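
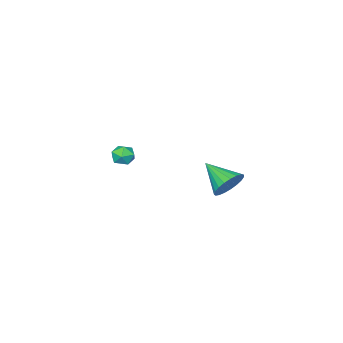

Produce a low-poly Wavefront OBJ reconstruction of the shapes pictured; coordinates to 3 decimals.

v 0.626 4.085 -1.114
v 1.175 3.785 -1.719
v 0.714 2.615 -0.306
v 1.402 3.931 -1.478
v 1.494 4.104 -1.174
v 1.437 4.273 -0.86
v 1.239 4.41 -0.589
v 0.936 4.491 -0.41
v 0.579 4.502 -0.352
v 0.23 4.44 -0.426
v -0.05 4.317 -0.619
v -0.213 4.154 -0.898
v -0.231 3.98 -1.214
v -0.101 3.823 -1.513
v 0.155 3.711 -1.743
v 0.493 3.665 -1.864
v 0.853 3.691 -1.856
v 0.901 -2.072 -1.706
v 1.238 -2.131 -2.273
v 0.982 -3.129 -1.547
v 1.319 -3.188 -2.114
v 1.595 -2.882 -1.596
v 1.545 -2.229 -1.694
v 0.675 -3.031 -2.126
v 0.625 -2.378 -2.224
v 1.099 -2.724 -2.533
v 1.667 -2.632 -2.205
v 0.553 -2.628 -1.615
v 1.121 -2.536 -1.287
f 2 1 4
f 2 4 3
f 4 1 5
f 4 5 3
f 5 1 6
f 5 6 3
f 6 1 7
f 6 7 3
f 7 1 8
f 7 8 3
f 8 1 9
f 8 9 3
f 9 1 10
f 9 10 3
f 10 1 11
f 10 11 3
f 11 1 12
f 11 12 3
f 12 1 13
f 12 13 3
f 13 1 14
f 13 14 3
f 14 1 15
f 14 15 3
f 15 1 16
f 15 16 3
f 16 1 17
f 16 17 3
f 17 1 2
f 17 2 3
f 18 29 23
f 18 23 19
f 18 19 25
f 18 25 28
f 18 28 29
f 19 23 27
f 23 29 22
f 29 28 20
f 28 25 24
f 25 19 26
f 21 27 22
f 21 22 20
f 21 20 24
f 21 24 26
f 21 26 27
f 22 27 23
f 20 22 29
f 24 20 28
f 26 24 25
f 27 26 19



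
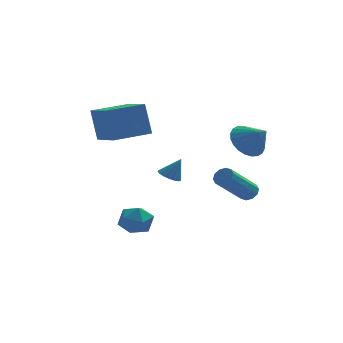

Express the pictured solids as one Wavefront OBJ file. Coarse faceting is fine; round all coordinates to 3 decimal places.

v -2.457 0.709 1.875
v -2.737 1.148 3.482
v -3.112 2.325 1.319
v -3.392 2.764 2.927
v -0.748 1.436 1.973
v -1.028 1.875 3.581
v -1.403 3.052 1.418
v -1.683 3.491 3.025
v 0.151 3.586 -1.527
v 0.552 3.185 -1.722
v 0.689 3.634 -0.513
v 0.667 3.438 -1.795
v 0.663 3.725 -1.806
v 0.542 3.98 -1.754
v 0.331 4.145 -1.65
v 0.079 4.181 -1.518
v -0.157 4.082 -1.388
v -0.322 3.868 -1.29
v -0.379 3.59 -1.246
v -0.315 3.311 -1.267
v -0.144 3.095 -1.348
v 0.094 2.991 -1.469
v 0.346 3.024 -1.604
v 3.183 -0.943 2.312
v 3.933 -0.814 1.778
v 3.897 -1.637 3.148
v 3.953 -0.527 1.999
v 3.856 -0.303 2.268
v 3.656 -0.177 2.543
v 3.384 -0.167 2.784
v 3.082 -0.276 2.952
v 2.795 -0.486 3.024
v 2.567 -0.766 2.986
v 2.432 -1.073 2.847
v 2.412 -1.36 2.626
v 2.509 -1.583 2.357
v 2.709 -1.709 2.081
v 2.981 -1.719 1.841
v 3.283 -1.61 1.672
v 3.57 -1.4 1.601
v 3.798 -1.12 1.638
v -2.079 0.333 -2.164
v -1.822 0.726 -2.899
v -1.278 -0.786 -2.481
v -1.021 -0.393 -3.216
v -0.76 -0.085 -2.442
v -1.255 0.606 -2.246
v -1.845 -0.666 -3.134
v -2.34 0.025 -2.938
v -1.677 0.108 -3.499
v -1.006 0.468 -3.071
v -2.094 -0.528 -2.309
v -1.423 -0.168 -1.881
v 3.305 -0.605 -0.855
v 3.65 -0.519 -0.49
v 2.44 -1.489 0.881
v 2.095 -1.575 0.515
v 3.45 -0.275 -0.494
v 2.24 -1.246 0.877
v 3.195 -0.158 -0.636
v 1.985 -1.128 0.734
v 2.981 -0.211 -0.862
v 1.771 -1.181 0.509
v 2.892 -0.414 -1.086
v 1.682 -1.385 0.285
v 2.96 -0.691 -1.221
v 1.75 -1.661 0.15
v 3.16 -0.934 -1.217
v 1.95 -1.905 0.154
v 3.415 -1.052 -1.074
v 2.205 -2.022 0.296
v 3.629 -0.999 -0.849
v 2.419 -1.969 0.522
v 3.718 -0.795 -0.625
v 2.508 -1.766 0.746
f 2 4 1
f 5 2 1
f 1 4 3
f 3 5 1
f 2 8 4
f 6 2 5
f 6 8 2
f 4 8 3
f 7 5 3
f 3 8 7
f 7 6 5
f 8 6 7
f 10 9 12
f 10 12 11
f 12 9 13
f 12 13 11
f 13 9 14
f 13 14 11
f 14 9 15
f 14 15 11
f 15 9 16
f 15 16 11
f 16 9 17
f 16 17 11
f 17 9 18
f 17 18 11
f 18 9 19
f 18 19 11
f 19 9 20
f 19 20 11
f 20 9 21
f 20 21 11
f 21 9 22
f 21 22 11
f 22 9 23
f 22 23 11
f 23 9 10
f 23 10 11
f 25 24 27
f 25 27 26
f 27 24 28
f 27 28 26
f 28 24 29
f 28 29 26
f 29 24 30
f 29 30 26
f 30 24 31
f 30 31 26
f 31 24 32
f 31 32 26
f 32 24 33
f 32 33 26
f 33 24 34
f 33 34 26
f 34 24 35
f 34 35 26
f 35 24 36
f 35 36 26
f 36 24 37
f 36 37 26
f 37 24 38
f 37 38 26
f 38 24 39
f 38 39 26
f 39 24 40
f 39 40 26
f 40 24 41
f 40 41 26
f 41 24 25
f 41 25 26
f 42 53 47
f 42 47 43
f 42 43 49
f 42 49 52
f 42 52 53
f 43 47 51
f 47 53 46
f 53 52 44
f 52 49 48
f 49 43 50
f 45 51 46
f 45 46 44
f 45 44 48
f 45 48 50
f 45 50 51
f 46 51 47
f 44 46 53
f 48 44 52
f 50 48 49
f 51 50 43
f 55 54 58
f 55 58 56
f 56 58 59
f 56 59 57
f 58 54 60
f 58 60 59
f 59 60 61
f 59 61 57
f 60 54 62
f 60 62 61
f 61 62 63
f 61 63 57
f 62 54 64
f 62 64 63
f 63 64 65
f 63 65 57
f 64 54 66
f 64 66 65
f 65 66 67
f 65 67 57
f 66 54 68
f 66 68 67
f 67 68 69
f 67 69 57
f 68 54 70
f 68 70 69
f 69 70 71
f 69 71 57
f 70 54 72
f 70 72 71
f 71 72 73
f 71 73 57
f 72 54 74
f 72 74 73
f 73 74 75
f 73 75 57
f 74 54 55
f 74 55 75
f 75 55 56
f 75 56 57



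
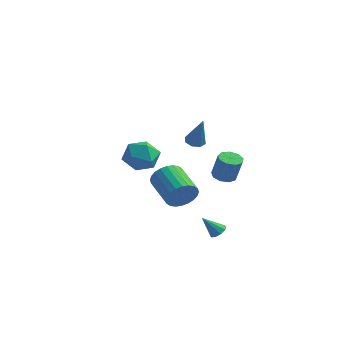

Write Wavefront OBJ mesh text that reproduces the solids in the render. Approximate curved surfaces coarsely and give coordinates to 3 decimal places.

v -4.361 3.439 -0.129
v -3.419 4.01 -0.516
v -3.301 1.91 0.196
v -2.359 2.481 -0.191
v -2.859 2.795 0.816
v -3.514 3.74 0.615
v -3.206 2.18 -0.935
v -3.861 3.125 -1.136
v -2.706 3.232 -1.014
v -2.491 3.612 0.068
v -4.229 2.308 -0.388
v -4.014 2.688 0.694
v 2.249 -1.779 0.076
v 2.764 -1.45 0.789
v 1.187 -0.472 1.478
v 0.671 -0.801 0.764
v 2.816 -1.189 0.537
v 1.239 -0.21 1.226
v 2.782 -1.018 0.215
v 1.204 -0.039 0.903
v 2.666 -0.962 -0.129
v 1.089 0.016 0.56
v 2.487 -1.031 -0.442
v 0.91 -0.053 0.247
v 2.271 -1.214 -0.675
v 0.694 -0.236 0.013
v 2.052 -1.483 -0.795
v 0.475 -0.505 -0.106
v 1.863 -1.797 -0.782
v 0.286 -0.819 -0.093
v 1.733 -2.108 -0.638
v 0.156 -1.13 0.051
v 1.681 -2.37 -0.386
v 0.104 -1.391 0.303
v 1.716 -2.541 -0.063
v 0.138 -1.562 0.625
v 1.831 -2.596 0.28
v 0.254 -1.618 0.969
v 2.01 -2.527 0.593
v 0.433 -1.549 1.282
v 2.226 -2.344 0.827
v 0.649 -1.366 1.515
v 2.445 -2.075 0.946
v 0.868 -1.097 1.635
v 2.634 -1.761 0.933
v 1.057 -0.783 1.622
v 1.348 3.989 -0.934
v 1.841 4.5 -1.054
v 2.325 4.381 0.435
v 1.832 3.871 0.554
v 1.42 4.705 -0.901
v 1.904 4.586 0.588
v 0.965 4.575 -0.763
v 1.45 4.456 0.725
v 0.69 4.171 -0.706
v 1.174 4.052 0.783
v 0.722 3.682 -0.755
v 1.206 3.563 0.733
v 1.047 3.337 -0.889
v 1.531 3.218 0.6
v 1.513 3.297 -1.043
v 1.997 3.178 0.445
v 1.902 3.581 -1.147
v 2.386 3.463 0.342
v 2.031 4.056 -1.151
v 2.515 3.938 0.337
v 0.185 2.87 1.867
v 0.654 2.597 1.609
v 0.935 2.45 3.673
v 0.729 3.045 1.682
v 0.485 3.389 1.863
v 0.066 3.43 2.047
v -0.283 3.142 2.125
v -0.358 2.695 2.052
v -0.115 2.35 1.871
v 0.304 2.31 1.687
v 4.105 -1.267 -2.223
v 4.489 -1.641 -2.154
v 3.435 -1.773 -1.217
v 4.567 -1.342 -1.952
v 4.429 -1.008 -1.877
v 4.139 -0.795 -1.963
v 3.834 -0.804 -2.171
v 3.656 -1.029 -2.403
v 3.688 -1.366 -2.551
v 3.916 -1.657 -2.545
v 4.232 -1.766 -2.388
f 1 12 6
f 1 6 2
f 1 2 8
f 1 8 11
f 1 11 12
f 2 6 10
f 6 12 5
f 12 11 3
f 11 8 7
f 8 2 9
f 4 10 5
f 4 5 3
f 4 3 7
f 4 7 9
f 4 9 10
f 5 10 6
f 3 5 12
f 7 3 11
f 9 7 8
f 10 9 2
f 14 13 17
f 14 17 15
f 15 17 18
f 15 18 16
f 17 13 19
f 17 19 18
f 18 19 20
f 18 20 16
f 19 13 21
f 19 21 20
f 20 21 22
f 20 22 16
f 21 13 23
f 21 23 22
f 22 23 24
f 22 24 16
f 23 13 25
f 23 25 24
f 24 25 26
f 24 26 16
f 25 13 27
f 25 27 26
f 26 27 28
f 26 28 16
f 27 13 29
f 27 29 28
f 28 29 30
f 28 30 16
f 29 13 31
f 29 31 30
f 30 31 32
f 30 32 16
f 31 13 33
f 31 33 32
f 32 33 34
f 32 34 16
f 33 13 35
f 33 35 34
f 34 35 36
f 34 36 16
f 35 13 37
f 35 37 36
f 36 37 38
f 36 38 16
f 37 13 39
f 37 39 38
f 38 39 40
f 38 40 16
f 39 13 41
f 39 41 40
f 40 41 42
f 40 42 16
f 41 13 43
f 41 43 42
f 42 43 44
f 42 44 16
f 43 13 45
f 43 45 44
f 44 45 46
f 44 46 16
f 45 13 14
f 45 14 46
f 46 14 15
f 46 15 16
f 48 47 51
f 48 51 49
f 49 51 52
f 49 52 50
f 51 47 53
f 51 53 52
f 52 53 54
f 52 54 50
f 53 47 55
f 53 55 54
f 54 55 56
f 54 56 50
f 55 47 57
f 55 57 56
f 56 57 58
f 56 58 50
f 57 47 59
f 57 59 58
f 58 59 60
f 58 60 50
f 59 47 61
f 59 61 60
f 60 61 62
f 60 62 50
f 61 47 63
f 61 63 62
f 62 63 64
f 62 64 50
f 63 47 65
f 63 65 64
f 64 65 66
f 64 66 50
f 65 47 48
f 65 48 66
f 66 48 49
f 66 49 50
f 68 67 70
f 68 70 69
f 70 67 71
f 70 71 69
f 71 67 72
f 71 72 69
f 72 67 73
f 72 73 69
f 73 67 74
f 73 74 69
f 74 67 75
f 74 75 69
f 75 67 76
f 75 76 69
f 76 67 68
f 76 68 69
f 78 77 80
f 78 80 79
f 80 77 81
f 80 81 79
f 81 77 82
f 81 82 79
f 82 77 83
f 82 83 79
f 83 77 84
f 83 84 79
f 84 77 85
f 84 85 79
f 85 77 86
f 85 86 79
f 86 77 87
f 86 87 79
f 87 77 78
f 87 78 79



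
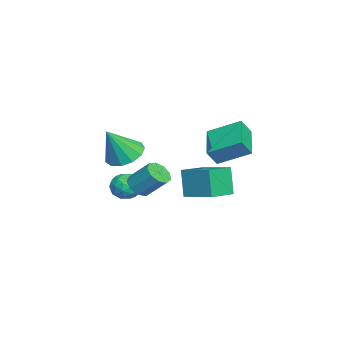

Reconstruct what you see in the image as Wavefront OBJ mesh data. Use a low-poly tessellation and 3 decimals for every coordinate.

v 2.097 -0.778 1.745
v 2.637 0.085 1.901
v 2.803 -1.522 3.415
v 2.121 0.166 2.155
v 1.598 -0.052 2.278
v 1.233 -0.501 2.233
v 1.143 -1.038 2.032
v 1.355 -1.493 1.74
v 1.803 -1.72 1.45
v 2.344 -1.649 1.253
v 2.807 -1.301 1.212
v 3.044 -0.787 1.34
v 2.981 -0.271 1.597
v -2.813 3.047 0.662
v -2.66 4.735 1.52
v -0.969 3.232 -0.033
v -0.815 4.92 0.825
v -2.445 2.58 1.515
v -2.291 4.268 2.373
v -0.6 2.765 0.82
v -0.447 4.453 1.678
v -0.199 -0.621 -2.112
v 0.19 -0.418 -1.383
v -0.67 -1.782 -1.537
v -0.281 -1.579 -0.808
v -0.951 -1.126 -1.073
v -0.661 -0.408 -1.429
v 0.181 -1.792 -1.491
v 0.471 -1.074 -1.847
v 0.425 -1.141 -0.999
v -0.275 -0.73 -0.74
v -0.205 -1.47 -2.18
v -0.905 -1.059 -1.921
v 0.036 -0.418 -1.798
v -0.516 -1.782 -1.122
v -0.911 -1.516 -1.278
v -0.682 -1.397 -0.849
v -0.463 -0.412 -1.825
v -0.235 -0.293 -1.396
v -0.905 -0.709 -1.214
v -0.245 -1.907 -1.524
v -0.017 -1.788 -1.095
v 0.202 -0.803 -2.071
v 0.431 -0.684 -1.642
v 0.425 -1.491 -1.706
v 0.403 -0.723 -1.143
v 0.127 -1.405 -0.806
v 0.398 -1.531 -1.207
v 0.569 -1.109 -1.416
v -0.008 -0.481 -0.992
v -0.284 -1.164 -0.654
v -0.679 -0.898 -0.81
v -0.508 -0.476 -1.019
v 0.13 -0.906 -0.766
v -0.196 -1.036 -2.266
v -0.472 -1.719 -1.928
v 0.028 -1.724 -1.901
v 0.199 -1.302 -2.11
v -0.607 -0.795 -2.114
v -0.883 -1.477 -1.777
v -1.049 -1.091 -1.504
v -0.878 -0.669 -1.713
v -0.61 -1.294 -2.154
v 4.15 2.225 0.017
v 3.663 2.047 1.488
v 2.991 3.102 -0.26
v 2.504 2.924 1.211
v 5.076 3.596 0.489
v 4.589 3.418 1.96
v 3.917 4.473 0.212
v 3.43 4.295 1.683
v 2.436 -0.084 -0.187
v 2.767 -0.591 0.201
v 3.075 0.416 1.256
v 2.744 0.924 0.867
v 3.089 -0.374 -0.101
v 3.397 0.634 0.953
v 3.106 -0.02 -0.443
v 3.414 0.987 0.611
v 2.809 0.304 -0.666
v 3.117 1.311 0.388
v 2.338 0.446 -0.665
v 2.645 1.453 0.39
v 1.912 0.341 -0.44
v 2.22 1.348 0.614
v 1.732 0.037 -0.097
v 2.04 1.044 0.957
v 1.881 -0.323 0.204
v 2.189 0.684 1.258
v 2.29 -0.572 0.322
v 2.598 0.436 1.376
f 2 1 4
f 2 4 3
f 4 1 5
f 4 5 3
f 5 1 6
f 5 6 3
f 6 1 7
f 6 7 3
f 7 1 8
f 7 8 3
f 8 1 9
f 8 9 3
f 9 1 10
f 9 10 3
f 10 1 11
f 10 11 3
f 11 1 12
f 11 12 3
f 12 1 13
f 12 13 3
f 13 1 2
f 13 2 3
f 15 17 14
f 18 15 14
f 14 17 16
f 16 18 14
f 15 21 17
f 19 15 18
f 19 21 15
f 17 21 16
f 20 18 16
f 16 21 20
f 20 19 18
f 21 19 20
f 22 59 38
f 59 33 62
f 38 62 27
f 59 62 38
f 22 38 34
f 38 27 39
f 34 39 23
f 38 39 34
f 22 34 43
f 34 23 44
f 43 44 29
f 34 44 43
f 22 43 55
f 43 29 58
f 55 58 32
f 43 58 55
f 22 55 59
f 55 32 63
f 59 63 33
f 55 63 59
f 23 39 50
f 39 27 53
f 50 53 31
f 39 53 50
f 27 62 40
f 62 33 61
f 40 61 26
f 62 61 40
f 33 63 60
f 63 32 56
f 60 56 24
f 63 56 60
f 32 58 57
f 58 29 45
f 57 45 28
f 58 45 57
f 29 44 49
f 44 23 46
f 49 46 30
f 44 46 49
f 25 51 37
f 51 31 52
f 37 52 26
f 51 52 37
f 25 37 35
f 37 26 36
f 35 36 24
f 37 36 35
f 25 35 42
f 35 24 41
f 42 41 28
f 35 41 42
f 25 42 47
f 42 28 48
f 47 48 30
f 42 48 47
f 25 47 51
f 47 30 54
f 51 54 31
f 47 54 51
f 26 52 40
f 52 31 53
f 40 53 27
f 52 53 40
f 24 36 60
f 36 26 61
f 60 61 33
f 36 61 60
f 28 41 57
f 41 24 56
f 57 56 32
f 41 56 57
f 30 48 49
f 48 28 45
f 49 45 29
f 48 45 49
f 31 54 50
f 54 30 46
f 50 46 23
f 54 46 50
f 65 67 64
f 68 65 64
f 64 67 66
f 66 68 64
f 65 71 67
f 69 65 68
f 69 71 65
f 67 71 66
f 70 68 66
f 66 71 70
f 70 69 68
f 71 69 70
f 73 72 76
f 73 76 74
f 74 76 77
f 74 77 75
f 76 72 78
f 76 78 77
f 77 78 79
f 77 79 75
f 78 72 80
f 78 80 79
f 79 80 81
f 79 81 75
f 80 72 82
f 80 82 81
f 81 82 83
f 81 83 75
f 82 72 84
f 82 84 83
f 83 84 85
f 83 85 75
f 84 72 86
f 84 86 85
f 85 86 87
f 85 87 75
f 86 72 88
f 86 88 87
f 87 88 89
f 87 89 75
f 88 72 90
f 88 90 89
f 89 90 91
f 89 91 75
f 90 72 73
f 90 73 91
f 91 73 74
f 91 74 75



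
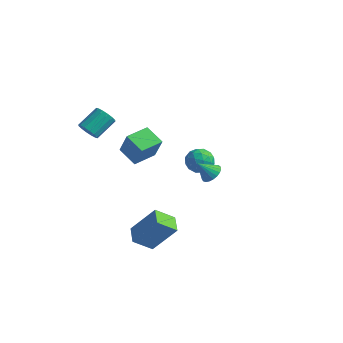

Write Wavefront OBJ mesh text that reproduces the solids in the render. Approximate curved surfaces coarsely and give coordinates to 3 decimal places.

v 0.502 -2.484 -5.05
v -0.183 -3.365 -4.205
v 1.657 -1.771 -3.37
v 0.972 -2.653 -2.525
v 1.308 -3.307 -5.255
v 0.623 -4.189 -4.41
v 2.463 -2.595 -3.575
v 1.778 -3.476 -2.73
v -0.132 3.388 -2.997
v 0.494 2.96 -2.485
v -1.154 3.14 -1.955
v -0.528 2.712 -1.443
v -0.472 3.616 -1.574
v 0.16 3.769 -2.218
v -0.82 2.331 -2.222
v -0.188 2.484 -2.866
v 0.069 2.307 -2.006
v 0.284 3.101 -1.606
v -0.944 2.999 -2.834
v -0.729 3.793 -2.434
v 0.27 3.196 -2.832
v -0.93 2.904 -1.608
v -0.898 3.435 -1.685
v -0.529 3.184 -1.384
v 0.074 3.671 -2.676
v 0.442 3.42 -2.375
v -0.125 3.805 -1.84
v -1.102 2.68 -2.065
v -0.734 2.429 -1.764
v -0.131 2.916 -3.056
v 0.238 2.665 -2.755
v -0.535 2.295 -2.6
v 0.389 2.561 -2.25
v -0.212 2.415 -1.637
v -0.383 2.191 -2.095
v -0.012 2.281 -2.474
v 0.515 3.027 -2.015
v -0.085 2.882 -1.402
v -0.052 3.413 -1.48
v 0.319 3.503 -1.858
v 0.265 2.644 -1.733
v -0.575 3.218 -3.038
v -1.175 3.073 -2.425
v -0.979 2.597 -2.582
v -0.608 2.687 -2.96
v -0.448 3.685 -2.803
v -1.049 3.539 -2.19
v -0.648 3.819 -1.966
v -0.277 3.909 -2.345
v -0.925 3.456 -2.707
v -3.485 -0.259 -0.819
v -2.791 -0.448 0.699
v -3.223 1.237 -0.752
v -2.529 1.048 0.767
v -2.251 -0.448 -1.407
v -1.557 -0.637 0.112
v -1.989 1.048 -1.339
v -1.295 0.859 0.179
v 4.008 -1.641 1.238
v 4.59 -1.912 1.431
v 3.472 -2.179 2.102
v 4.586 -1.674 1.577
v 4.482 -1.431 1.664
v 4.296 -1.224 1.677
v 4.06 -1.089 1.614
v 3.816 -1.05 1.487
v 3.604 -1.112 1.317
v 3.463 -1.267 1.133
v 3.416 -1.486 0.967
v 3.471 -1.731 0.848
v 3.62 -1.962 0.797
v 3.835 -2.137 0.822
v 4.08 -2.226 0.919
v 4.313 -2.214 1.071
v 4.494 -2.103 1.253
v -3.008 -3.475 2.624
v -2.771 -3.154 2.061
v -2.534 -1.904 2.874
v -2.772 -2.225 3.436
v -3.122 -3.089 2.063
v -2.885 -1.839 2.876
v -3.443 -3.128 2.216
v -3.206 -1.877 3.028
v -3.647 -3.259 2.477
v -3.41 -2.009 3.29
v -3.68 -3.449 2.778
v -3.443 -2.198 3.591
v -3.533 -3.645 3.038
v -3.296 -2.395 3.851
v -3.246 -3.796 3.186
v -3.009 -2.546 3.999
v -2.895 -3.861 3.184
v -2.658 -2.611 3.997
v -2.574 -3.823 3.032
v -2.337 -2.572 3.844
v -2.37 -3.691 2.77
v -2.133 -2.441 3.583
v -2.337 -3.502 2.469
v -2.1 -2.251 3.282
v -2.484 -3.305 2.209
v -2.247 -2.055 3.022
f 2 4 1
f 5 2 1
f 1 4 3
f 3 5 1
f 2 8 4
f 6 2 5
f 6 8 2
f 4 8 3
f 7 5 3
f 3 8 7
f 7 6 5
f 8 6 7
f 9 46 25
f 46 20 49
f 25 49 14
f 46 49 25
f 9 25 21
f 25 14 26
f 21 26 10
f 25 26 21
f 9 21 30
f 21 10 31
f 30 31 16
f 21 31 30
f 9 30 42
f 30 16 45
f 42 45 19
f 30 45 42
f 9 42 46
f 42 19 50
f 46 50 20
f 42 50 46
f 10 26 37
f 26 14 40
f 37 40 18
f 26 40 37
f 14 49 27
f 49 20 48
f 27 48 13
f 49 48 27
f 20 50 47
f 50 19 43
f 47 43 11
f 50 43 47
f 19 45 44
f 45 16 32
f 44 32 15
f 45 32 44
f 16 31 36
f 31 10 33
f 36 33 17
f 31 33 36
f 12 38 24
f 38 18 39
f 24 39 13
f 38 39 24
f 12 24 22
f 24 13 23
f 22 23 11
f 24 23 22
f 12 22 29
f 22 11 28
f 29 28 15
f 22 28 29
f 12 29 34
f 29 15 35
f 34 35 17
f 29 35 34
f 12 34 38
f 34 17 41
f 38 41 18
f 34 41 38
f 13 39 27
f 39 18 40
f 27 40 14
f 39 40 27
f 11 23 47
f 23 13 48
f 47 48 20
f 23 48 47
f 15 28 44
f 28 11 43
f 44 43 19
f 28 43 44
f 17 35 36
f 35 15 32
f 36 32 16
f 35 32 36
f 18 41 37
f 41 17 33
f 37 33 10
f 41 33 37
f 52 54 51
f 55 52 51
f 51 54 53
f 53 55 51
f 52 58 54
f 56 52 55
f 56 58 52
f 54 58 53
f 57 55 53
f 53 58 57
f 57 56 55
f 58 56 57
f 60 59 62
f 60 62 61
f 62 59 63
f 62 63 61
f 63 59 64
f 63 64 61
f 64 59 65
f 64 65 61
f 65 59 66
f 65 66 61
f 66 59 67
f 66 67 61
f 67 59 68
f 67 68 61
f 68 59 69
f 68 69 61
f 69 59 70
f 69 70 61
f 70 59 71
f 70 71 61
f 71 59 72
f 71 72 61
f 72 59 73
f 72 73 61
f 73 59 74
f 73 74 61
f 74 59 75
f 74 75 61
f 75 59 60
f 75 60 61
f 77 76 80
f 77 80 78
f 78 80 81
f 78 81 79
f 80 76 82
f 80 82 81
f 81 82 83
f 81 83 79
f 82 76 84
f 82 84 83
f 83 84 85
f 83 85 79
f 84 76 86
f 84 86 85
f 85 86 87
f 85 87 79
f 86 76 88
f 86 88 87
f 87 88 89
f 87 89 79
f 88 76 90
f 88 90 89
f 89 90 91
f 89 91 79
f 90 76 92
f 90 92 91
f 91 92 93
f 91 93 79
f 92 76 94
f 92 94 93
f 93 94 95
f 93 95 79
f 94 76 96
f 94 96 95
f 95 96 97
f 95 97 79
f 96 76 98
f 96 98 97
f 97 98 99
f 97 99 79
f 98 76 100
f 98 100 99
f 99 100 101
f 99 101 79
f 100 76 77
f 100 77 101
f 101 77 78
f 101 78 79



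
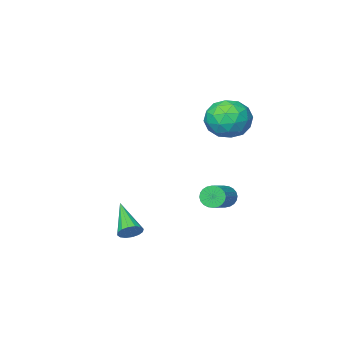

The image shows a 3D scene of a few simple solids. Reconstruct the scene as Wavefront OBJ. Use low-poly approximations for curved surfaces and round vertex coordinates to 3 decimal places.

v -1.673 4.129 2.255
v -1.297 3.507 3.086
v -3.123 3.093 2.134
v -2.747 2.471 2.965
v -3.082 3.505 3.157
v -2.186 4.146 3.232
v -2.234 2.454 1.988
v -1.338 3.095 2.063
v -1.644 2.472 2.922
v -2.169 3.122 3.644
v -2.251 3.478 1.576
v -2.776 4.128 2.298
v -1.358 3.909 2.681
v -3.062 2.691 2.539
v -3.259 3.299 2.652
v -3.039 2.933 3.14
v -1.88 4.284 2.767
v -1.66 3.919 3.255
v -2.709 3.918 3.297
v -2.76 2.681 1.965
v -2.54 2.316 2.453
v -1.381 3.667 2.08
v -1.161 3.301 2.568
v -1.711 2.682 1.923
v -1.341 2.935 3.073
v -2.193 2.326 3.002
v -1.891 2.316 2.428
v -1.365 2.693 2.472
v -1.649 3.317 3.498
v -2.502 2.708 3.427
v -2.699 3.316 3.539
v -2.172 3.692 3.583
v -1.853 2.709 3.401
v -1.918 3.892 1.793
v -2.771 3.283 1.722
v -2.248 2.908 1.637
v -1.721 3.284 1.681
v -2.227 4.274 2.218
v -3.079 3.665 2.147
v -3.055 3.907 2.748
v -2.529 4.284 2.792
v -2.567 3.891 1.819
v -2.999 1.876 -2.74
v -2.659 1.706 -3.218
v -1.582 2.395 -2.698
v -1.921 2.564 -2.22
v -2.752 1.91 -3.297
v -1.675 2.599 -2.777
v -2.882 2.11 -3.291
v -1.805 2.798 -2.771
v -3.03 2.273 -3.201
v -1.953 2.962 -2.682
v -3.173 2.376 -3.042
v -2.096 3.065 -2.522
v -3.29 2.403 -2.836
v -2.213 3.092 -2.316
v -3.362 2.35 -2.615
v -2.285 3.038 -2.096
v -3.379 2.224 -2.414
v -2.302 2.913 -1.894
v -3.338 2.045 -2.262
v -2.261 2.734 -1.742
v -3.245 1.841 -2.183
v -2.168 2.53 -1.663
v -3.115 1.642 -2.189
v -2.038 2.33 -1.669
v -2.967 1.478 -2.278
v -1.89 2.167 -1.759
v -2.824 1.375 -2.438
v -1.747 2.064 -1.918
v -2.707 1.348 -2.644
v -1.63 2.037 -2.124
v -2.635 1.402 -2.864
v -1.558 2.09 -2.345
v -2.618 1.527 -3.066
v -1.541 2.216 -2.546
v 3.109 4.145 -2.421
v 3.35 4.387 -1.977
v 2.731 2.675 -1.419
v 3.071 4.467 -1.964
v 2.803 4.461 -2.074
v 2.617 4.37 -2.277
v 2.563 4.22 -2.519
v 2.655 4.049 -2.734
v 2.869 3.904 -2.866
v 3.147 3.824 -2.878
v 3.415 3.83 -2.769
v 3.601 3.92 -2.566
v 3.656 4.071 -2.324
v 3.564 4.242 -2.109
f 1 38 17
f 38 12 41
f 17 41 6
f 38 41 17
f 1 17 13
f 17 6 18
f 13 18 2
f 17 18 13
f 1 13 22
f 13 2 23
f 22 23 8
f 13 23 22
f 1 22 34
f 22 8 37
f 34 37 11
f 22 37 34
f 1 34 38
f 34 11 42
f 38 42 12
f 34 42 38
f 2 18 29
f 18 6 32
f 29 32 10
f 18 32 29
f 6 41 19
f 41 12 40
f 19 40 5
f 41 40 19
f 12 42 39
f 42 11 35
f 39 35 3
f 42 35 39
f 11 37 36
f 37 8 24
f 36 24 7
f 37 24 36
f 8 23 28
f 23 2 25
f 28 25 9
f 23 25 28
f 4 30 16
f 30 10 31
f 16 31 5
f 30 31 16
f 4 16 14
f 16 5 15
f 14 15 3
f 16 15 14
f 4 14 21
f 14 3 20
f 21 20 7
f 14 20 21
f 4 21 26
f 21 7 27
f 26 27 9
f 21 27 26
f 4 26 30
f 26 9 33
f 30 33 10
f 26 33 30
f 5 31 19
f 31 10 32
f 19 32 6
f 31 32 19
f 3 15 39
f 15 5 40
f 39 40 12
f 15 40 39
f 7 20 36
f 20 3 35
f 36 35 11
f 20 35 36
f 9 27 28
f 27 7 24
f 28 24 8
f 27 24 28
f 10 33 29
f 33 9 25
f 29 25 2
f 33 25 29
f 44 43 47
f 44 47 45
f 45 47 48
f 45 48 46
f 47 43 49
f 47 49 48
f 48 49 50
f 48 50 46
f 49 43 51
f 49 51 50
f 50 51 52
f 50 52 46
f 51 43 53
f 51 53 52
f 52 53 54
f 52 54 46
f 53 43 55
f 53 55 54
f 54 55 56
f 54 56 46
f 55 43 57
f 55 57 56
f 56 57 58
f 56 58 46
f 57 43 59
f 57 59 58
f 58 59 60
f 58 60 46
f 59 43 61
f 59 61 60
f 60 61 62
f 60 62 46
f 61 43 63
f 61 63 62
f 62 63 64
f 62 64 46
f 63 43 65
f 63 65 64
f 64 65 66
f 64 66 46
f 65 43 67
f 65 67 66
f 66 67 68
f 66 68 46
f 67 43 69
f 67 69 68
f 68 69 70
f 68 70 46
f 69 43 71
f 69 71 70
f 70 71 72
f 70 72 46
f 71 43 73
f 71 73 72
f 72 73 74
f 72 74 46
f 73 43 75
f 73 75 74
f 74 75 76
f 74 76 46
f 75 43 44
f 75 44 76
f 76 44 45
f 76 45 46
f 78 77 80
f 78 80 79
f 80 77 81
f 80 81 79
f 81 77 82
f 81 82 79
f 82 77 83
f 82 83 79
f 83 77 84
f 83 84 79
f 84 77 85
f 84 85 79
f 85 77 86
f 85 86 79
f 86 77 87
f 86 87 79
f 87 77 88
f 87 88 79
f 88 77 89
f 88 89 79
f 89 77 90
f 89 90 79
f 90 77 78
f 90 78 79



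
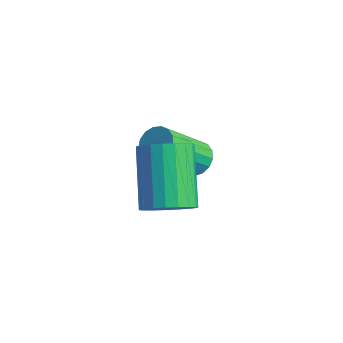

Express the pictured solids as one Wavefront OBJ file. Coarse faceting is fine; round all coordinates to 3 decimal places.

v -1.155 -3.883 3.028
v -0.721 -4.034 3.542
v -1.65 -3.088 4.606
v -2.085 -2.937 4.092
v -0.603 -3.796 3.433
v -1.533 -2.85 4.497
v -0.582 -3.573 3.254
v -1.511 -2.627 4.318
v -0.659 -3.404 3.036
v -1.588 -2.458 4.099
v -0.822 -3.317 2.816
v -1.752 -2.371 3.88
v -1.043 -3.328 2.633
v -1.972 -2.382 3.697
v -1.283 -3.436 2.519
v -2.212 -2.49 3.582
v -1.501 -3.62 2.492
v -2.431 -2.674 3.556
v -1.659 -3.85 2.558
v -2.589 -2.904 3.622
v -1.731 -4.086 2.706
v -2.66 -3.14 3.769
v -1.702 -4.286 2.909
v -2.632 -3.34 3.972
v -1.579 -4.417 3.133
v -2.509 -3.471 4.196
v -1.383 -4.456 3.338
v -2.313 -3.51 4.402
v -1.147 -4.395 3.491
v -2.077 -3.449 4.554
v -0.913 -4.246 3.563
v -1.843 -3.3 4.626
v -2.903 -0.85 1.326
v -2.625 -1.214 1.081
v -2.958 -2.335 2.369
v -3.237 -1.97 2.614
v -2.458 -1.098 1.224
v -2.791 -2.219 2.513
v -2.393 -0.926 1.391
v -2.726 -2.047 2.68
v -2.445 -0.736 1.543
v -2.778 -1.856 2.832
v -2.602 -0.572 1.646
v -2.935 -1.692 2.934
v -2.828 -0.471 1.674
v -3.161 -1.592 2.963
v -3.071 -0.458 1.623
v -3.404 -1.578 2.912
v -3.276 -0.534 1.504
v -3.609 -1.655 2.793
v -3.395 -0.682 1.344
v -3.729 -1.803 2.633
v -3.402 -0.869 1.18
v -3.735 -1.99 2.468
v -3.295 -1.051 1.049
v -3.628 -2.172 2.338
v -3.098 -1.188 0.982
v -3.431 -2.308 2.27
v -2.856 -1.246 0.993
v -3.189 -2.367 2.281
f 2 1 5
f 2 5 3
f 3 5 6
f 3 6 4
f 5 1 7
f 5 7 6
f 6 7 8
f 6 8 4
f 7 1 9
f 7 9 8
f 8 9 10
f 8 10 4
f 9 1 11
f 9 11 10
f 10 11 12
f 10 12 4
f 11 1 13
f 11 13 12
f 12 13 14
f 12 14 4
f 13 1 15
f 13 15 14
f 14 15 16
f 14 16 4
f 15 1 17
f 15 17 16
f 16 17 18
f 16 18 4
f 17 1 19
f 17 19 18
f 18 19 20
f 18 20 4
f 19 1 21
f 19 21 20
f 20 21 22
f 20 22 4
f 21 1 23
f 21 23 22
f 22 23 24
f 22 24 4
f 23 1 25
f 23 25 24
f 24 25 26
f 24 26 4
f 25 1 27
f 25 27 26
f 26 27 28
f 26 28 4
f 27 1 29
f 27 29 28
f 28 29 30
f 28 30 4
f 29 1 31
f 29 31 30
f 30 31 32
f 30 32 4
f 31 1 2
f 31 2 32
f 32 2 3
f 32 3 4
f 34 33 37
f 34 37 35
f 35 37 38
f 35 38 36
f 37 33 39
f 37 39 38
f 38 39 40
f 38 40 36
f 39 33 41
f 39 41 40
f 40 41 42
f 40 42 36
f 41 33 43
f 41 43 42
f 42 43 44
f 42 44 36
f 43 33 45
f 43 45 44
f 44 45 46
f 44 46 36
f 45 33 47
f 45 47 46
f 46 47 48
f 46 48 36
f 47 33 49
f 47 49 48
f 48 49 50
f 48 50 36
f 49 33 51
f 49 51 50
f 50 51 52
f 50 52 36
f 51 33 53
f 51 53 52
f 52 53 54
f 52 54 36
f 53 33 55
f 53 55 54
f 54 55 56
f 54 56 36
f 55 33 57
f 55 57 56
f 56 57 58
f 56 58 36
f 57 33 59
f 57 59 58
f 58 59 60
f 58 60 36
f 59 33 34
f 59 34 60
f 60 34 35
f 60 35 36



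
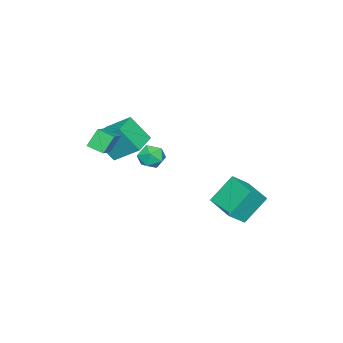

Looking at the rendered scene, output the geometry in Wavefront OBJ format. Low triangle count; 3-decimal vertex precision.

v 2.126 -2.401 1.378
v 1.538 -2.088 2.411
v 2.017 -1.459 1.03
v 1.428 -1.146 2.063
v 3.372 -2.034 1.977
v 2.783 -1.721 3.01
v 3.262 -1.092 1.629
v 2.674 -0.779 2.662
v -3.589 -1.598 -2.453
v -3.047 -2.279 -2.736
v -4.633 -2.581 -2.084
v -4.091 -3.262 -2.367
v -3.873 -2.786 -1.617
v -3.229 -2.178 -1.845
v -4.451 -2.682 -2.975
v -3.807 -2.074 -3.203
v -3.581 -2.949 -3.058
v -3.223 -3.013 -2.219
v -4.457 -1.847 -2.601
v -4.099 -1.911 -1.762
v -3.709 3.764 -2.721
v -2.814 3.261 -1.876
v -2.609 5.5 -2.854
v -1.713 4.997 -2.009
v -2.667 2.983 -4.291
v -1.771 2.48 -3.446
v -1.566 4.719 -4.424
v -0.671 4.216 -3.579
v -1.031 -2.392 -0.363
v -0.71 -3.463 1.098
v -1.125 -0.839 0.796
v -0.803 -1.91 2.257
v 0.503 -2.17 -0.537
v 0.825 -3.241 0.924
v 0.41 -0.617 0.622
v 0.731 -1.688 2.083
f 2 4 1
f 5 2 1
f 1 4 3
f 3 5 1
f 2 8 4
f 6 2 5
f 6 8 2
f 4 8 3
f 7 5 3
f 3 8 7
f 7 6 5
f 8 6 7
f 9 20 14
f 9 14 10
f 9 10 16
f 9 16 19
f 9 19 20
f 10 14 18
f 14 20 13
f 20 19 11
f 19 16 15
f 16 10 17
f 12 18 13
f 12 13 11
f 12 11 15
f 12 15 17
f 12 17 18
f 13 18 14
f 11 13 20
f 15 11 19
f 17 15 16
f 18 17 10
f 22 24 21
f 25 22 21
f 21 24 23
f 23 25 21
f 22 28 24
f 26 22 25
f 26 28 22
f 24 28 23
f 27 25 23
f 23 28 27
f 27 26 25
f 28 26 27
f 30 32 29
f 33 30 29
f 29 32 31
f 31 33 29
f 30 36 32
f 34 30 33
f 34 36 30
f 32 36 31
f 35 33 31
f 31 36 35
f 35 34 33
f 36 34 35



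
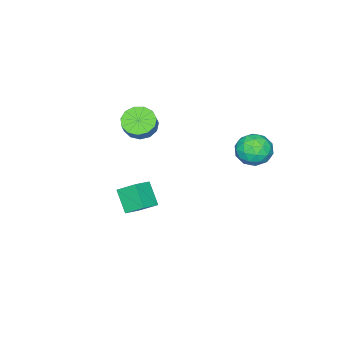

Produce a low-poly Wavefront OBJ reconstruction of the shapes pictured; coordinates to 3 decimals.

v 3.189 -1.102 -4.483
v 2.636 -2.165 -3.249
v 2.871 0.045 -3.638
v 2.318 -1.018 -2.404
v 4.442 -1.142 -3.956
v 3.889 -2.205 -2.722
v 4.124 0.005 -3.111
v 3.571 -1.058 -1.877
v -0.757 -4.041 -0.524
v 0.068 -4.668 -0.862
v 0.662 -4.366 0.026
v -0.163 -3.739 0.364
v 0.159 -4.114 -1.111
v 0.752 -3.812 -0.223
v -0.041 -3.537 -1.174
v 0.552 -3.235 -0.286
v -0.469 -3.12 -1.03
v 0.125 -2.818 -0.142
v -0.987 -2.995 -0.726
v -0.394 -2.693 0.162
v -1.433 -3.203 -0.358
v -0.839 -2.9 0.53
v -1.664 -3.676 -0.042
v -1.07 -3.374 0.846
v -1.607 -4.266 0.12
v -1.013 -3.963 1.008
v -1.28 -4.784 0.079
v -0.686 -4.481 0.966
v -0.787 -5.066 -0.155
v -0.193 -4.764 0.733
v -0.284 -5.023 -0.505
v 0.309 -4.721 0.383
v -0.905 3.947 1
v -0.491 3.374 0.018
v -2.729 3.826 0.302
v -2.315 3.253 -0.68
v -2.29 2.703 0.397
v -1.162 2.778 0.828
v -2.058 4.422 -0.508
v -0.93 4.497 -0.077
v -1.204 3.668 -0.914
v -1.347 2.606 -0.354
v -1.873 4.594 0.674
v -2.016 3.532 1.234
v -0.538 3.671 0.57
v -2.682 3.529 -0.25
v -2.667 3.205 0.382
v -2.424 2.869 -0.194
v -0.933 3.321 1.046
v -0.689 2.984 0.469
v -1.746 2.59 0.692
v -2.531 4.216 -0.149
v -2.287 3.879 -0.726
v -0.796 4.331 0.514
v -0.553 3.995 -0.062
v -1.474 4.61 -0.372
v -0.714 3.507 -0.554
v -1.786 3.436 -0.965
v -1.634 4.123 -0.864
v -0.972 4.167 -0.61
v -0.798 2.883 -0.226
v -1.87 2.812 -0.636
v -1.855 2.488 -0.003
v -1.192 2.532 0.25
v -1.217 3.056 -0.773
v -1.35 4.388 0.956
v -2.422 4.317 0.546
v -2.028 4.668 0.07
v -1.365 4.712 0.323
v -1.434 3.764 1.285
v -2.506 3.693 0.874
v -2.248 3.033 0.93
v -1.586 3.077 1.184
v -2.003 4.144 1.093
f 2 4 1
f 5 2 1
f 1 4 3
f 3 5 1
f 2 8 4
f 6 2 5
f 6 8 2
f 4 8 3
f 7 5 3
f 3 8 7
f 7 6 5
f 8 6 7
f 10 9 13
f 10 13 11
f 11 13 14
f 11 14 12
f 13 9 15
f 13 15 14
f 14 15 16
f 14 16 12
f 15 9 17
f 15 17 16
f 16 17 18
f 16 18 12
f 17 9 19
f 17 19 18
f 18 19 20
f 18 20 12
f 19 9 21
f 19 21 20
f 20 21 22
f 20 22 12
f 21 9 23
f 21 23 22
f 22 23 24
f 22 24 12
f 23 9 25
f 23 25 24
f 24 25 26
f 24 26 12
f 25 9 27
f 25 27 26
f 26 27 28
f 26 28 12
f 27 9 29
f 27 29 28
f 28 29 30
f 28 30 12
f 29 9 31
f 29 31 30
f 30 31 32
f 30 32 12
f 31 9 10
f 31 10 32
f 32 10 11
f 32 11 12
f 33 70 49
f 70 44 73
f 49 73 38
f 70 73 49
f 33 49 45
f 49 38 50
f 45 50 34
f 49 50 45
f 33 45 54
f 45 34 55
f 54 55 40
f 45 55 54
f 33 54 66
f 54 40 69
f 66 69 43
f 54 69 66
f 33 66 70
f 66 43 74
f 70 74 44
f 66 74 70
f 34 50 61
f 50 38 64
f 61 64 42
f 50 64 61
f 38 73 51
f 73 44 72
f 51 72 37
f 73 72 51
f 44 74 71
f 74 43 67
f 71 67 35
f 74 67 71
f 43 69 68
f 69 40 56
f 68 56 39
f 69 56 68
f 40 55 60
f 55 34 57
f 60 57 41
f 55 57 60
f 36 62 48
f 62 42 63
f 48 63 37
f 62 63 48
f 36 48 46
f 48 37 47
f 46 47 35
f 48 47 46
f 36 46 53
f 46 35 52
f 53 52 39
f 46 52 53
f 36 53 58
f 53 39 59
f 58 59 41
f 53 59 58
f 36 58 62
f 58 41 65
f 62 65 42
f 58 65 62
f 37 63 51
f 63 42 64
f 51 64 38
f 63 64 51
f 35 47 71
f 47 37 72
f 71 72 44
f 47 72 71
f 39 52 68
f 52 35 67
f 68 67 43
f 52 67 68
f 41 59 60
f 59 39 56
f 60 56 40
f 59 56 60
f 42 65 61
f 65 41 57
f 61 57 34
f 65 57 61



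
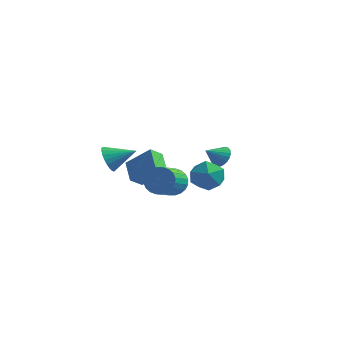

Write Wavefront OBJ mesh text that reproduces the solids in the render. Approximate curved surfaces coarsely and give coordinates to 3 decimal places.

v -2.594 -3.458 1.682
v -2.139 -3.944 1.153
v -1.286 -2.902 2.298
v -2.172 -3.667 0.974
v -2.27 -3.358 0.902
v -2.417 -3.065 0.95
v -2.591 -2.831 1.108
v -2.766 -2.693 1.354
v -2.914 -2.672 1.65
v -3.014 -2.77 1.951
v -3.05 -2.973 2.21
v -3.016 -3.25 2.389
v -2.919 -3.559 2.461
v -2.772 -3.852 2.414
v -2.597 -4.086 2.255
v -2.423 -4.224 2.009
v -2.274 -4.245 1.713
v -2.175 -4.147 1.413
v 0.433 3.937 -0.75
v 0.891 4.09 -0.176
v -0.173 3.203 -0.07
v 0.669 4.306 -0.141
v 0.406 4.458 -0.212
v 0.148 4.52 -0.375
v -0.061 4.481 -0.603
v -0.185 4.348 -0.857
v -0.201 4.144 -1.092
v -0.108 3.904 -1.268
v 0.078 3.67 -1.355
v 0.326 3.482 -1.336
v 0.593 3.372 -1.217
v 0.832 3.361 -1.017
v 1.002 3.448 -0.771
v 1.073 3.621 -0.521
v 1.034 3.848 -0.311
v 1.585 -2.064 1.412
v 2.49 -1.534 1.489
v 2.41 -3.366 0.691
v 3.315 -2.836 0.768
v 2.838 -3.193 1.635
v 2.329 -2.388 2.081
v 2.571 -2.512 0.099
v 2.062 -1.707 0.545
v 3.099 -1.811 0.678
v 3.265 -2.232 1.627
v 1.635 -2.668 0.553
v 1.801 -3.089 1.502
v 0.403 -2.205 0.105
v 1.026 -1.932 0.663
v 1 -3.401 1.413
v 0.377 -3.675 0.855
v 0.741 -1.841 0.831
v 0.714 -3.31 1.581
v 0.404 -1.805 0.889
v 0.378 -3.274 1.639
v 0.068 -1.831 0.827
v 0.041 -3.3 1.577
v -0.218 -1.913 0.655
v -0.245 -3.382 1.405
v -0.409 -2.04 0.4
v -0.436 -3.509 1.15
v -0.477 -2.192 0.099
v -0.503 -3.661 0.85
v -0.41 -2.346 -0.2
v -0.437 -3.816 0.55
v -0.22 -2.479 -0.453
v -0.246 -3.948 0.297
v 0.066 -2.57 -0.621
v 0.039 -4.039 0.129
v 0.402 -2.606 -0.679
v 0.376 -4.075 0.071
v 0.739 -2.58 -0.617
v 0.712 -4.049 0.133
v 1.025 -2.498 -0.445
v 0.998 -3.967 0.305
v 1.216 -2.371 -0.19
v 1.189 -3.84 0.56
v 1.283 -2.219 0.11
v 1.257 -3.688 0.861
v 1.217 -2.064 0.41
v 1.19 -3.534 1.16
v -3.102 1.451 -2.513
v -3.49 0.772 -1.939
v -3.893 2.498 -1.808
v -4.281 1.819 -1.234
v -1.719 1.681 -1.306
v -2.107 1.002 -0.732
v -2.51 2.728 -0.601
v -2.898 2.049 -0.027
f 2 1 4
f 2 4 3
f 4 1 5
f 4 5 3
f 5 1 6
f 5 6 3
f 6 1 7
f 6 7 3
f 7 1 8
f 7 8 3
f 8 1 9
f 8 9 3
f 9 1 10
f 9 10 3
f 10 1 11
f 10 11 3
f 11 1 12
f 11 12 3
f 12 1 13
f 12 13 3
f 13 1 14
f 13 14 3
f 14 1 15
f 14 15 3
f 15 1 16
f 15 16 3
f 16 1 17
f 16 17 3
f 17 1 18
f 17 18 3
f 18 1 2
f 18 2 3
f 20 19 22
f 20 22 21
f 22 19 23
f 22 23 21
f 23 19 24
f 23 24 21
f 24 19 25
f 24 25 21
f 25 19 26
f 25 26 21
f 26 19 27
f 26 27 21
f 27 19 28
f 27 28 21
f 28 19 29
f 28 29 21
f 29 19 30
f 29 30 21
f 30 19 31
f 30 31 21
f 31 19 32
f 31 32 21
f 32 19 33
f 32 33 21
f 33 19 34
f 33 34 21
f 34 19 35
f 34 35 21
f 35 19 20
f 35 20 21
f 36 47 41
f 36 41 37
f 36 37 43
f 36 43 46
f 36 46 47
f 37 41 45
f 41 47 40
f 47 46 38
f 46 43 42
f 43 37 44
f 39 45 40
f 39 40 38
f 39 38 42
f 39 42 44
f 39 44 45
f 40 45 41
f 38 40 47
f 42 38 46
f 44 42 43
f 45 44 37
f 49 48 52
f 49 52 50
f 50 52 53
f 50 53 51
f 52 48 54
f 52 54 53
f 53 54 55
f 53 55 51
f 54 48 56
f 54 56 55
f 55 56 57
f 55 57 51
f 56 48 58
f 56 58 57
f 57 58 59
f 57 59 51
f 58 48 60
f 58 60 59
f 59 60 61
f 59 61 51
f 60 48 62
f 60 62 61
f 61 62 63
f 61 63 51
f 62 48 64
f 62 64 63
f 63 64 65
f 63 65 51
f 64 48 66
f 64 66 65
f 65 66 67
f 65 67 51
f 66 48 68
f 66 68 67
f 67 68 69
f 67 69 51
f 68 48 70
f 68 70 69
f 69 70 71
f 69 71 51
f 70 48 72
f 70 72 71
f 71 72 73
f 71 73 51
f 72 48 74
f 72 74 73
f 73 74 75
f 73 75 51
f 74 48 76
f 74 76 75
f 75 76 77
f 75 77 51
f 76 48 78
f 76 78 77
f 77 78 79
f 77 79 51
f 78 48 80
f 78 80 79
f 79 80 81
f 79 81 51
f 80 48 49
f 80 49 81
f 81 49 50
f 81 50 51
f 83 85 82
f 86 83 82
f 82 85 84
f 84 86 82
f 83 89 85
f 87 83 86
f 87 89 83
f 85 89 84
f 88 86 84
f 84 89 88
f 88 87 86
f 89 87 88



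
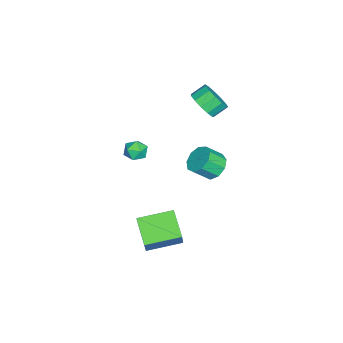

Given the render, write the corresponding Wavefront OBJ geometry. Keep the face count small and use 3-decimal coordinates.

v 2.792 -0.953 -4.91
v 1.453 -1.778 -3.993
v 1.876 0.907 -4.573
v 0.537 0.082 -3.657
v 3.663 -0.782 -3.483
v 2.324 -1.607 -2.567
v 2.747 1.078 -3.147
v 1.408 0.253 -2.23
v -3.955 1.233 -2.954
v -3.131 1.188 -3.424
v -2.66 0.323 -2.515
v -3.485 0.367 -2.046
v -3.109 1.664 -2.982
v -2.639 0.799 -2.073
v -3.484 1.938 -2.527
v -3.013 1.073 -1.618
v -4.079 1.882 -2.272
v -3.608 1.017 -1.363
v -4.616 1.522 -2.336
v -4.146 0.657 -1.428
v -4.844 1.027 -2.69
v -4.374 0.162 -1.781
v -4.656 0.628 -3.167
v -4.186 -0.237 -2.258
v -4.14 0.512 -3.545
v -3.67 -0.353 -2.636
v -3.538 0.733 -3.646
v -3.067 -0.132 -2.737
v 1.618 -1.133 3.256
v 2.32 -1.312 3.383
v 1.48 -2.128 2.617
v 2.182 -2.307 2.744
v 1.693 -2.32 3.294
v 1.779 -1.705 3.689
v 2.021 -1.735 2.311
v 2.107 -1.12 2.706
v 2.57 -1.684 2.799
v 2.367 -2.046 3.407
v 1.433 -1.394 2.593
v 1.23 -1.756 3.201
v -3.322 0.611 2.95
v -2.817 0.325 3.752
v -3.353 1.003 4.332
v -3.858 1.289 3.53
v -2.528 0.747 3.527
v -3.065 1.424 4.106
v -2.492 1.125 3.118
v -3.028 1.802 3.698
v -2.719 1.34 2.656
v -3.256 2.017 3.236
v -3.138 1.324 2.288
v -3.674 2.001 2.867
v -3.615 1.082 2.13
v -4.151 1.759 2.709
v -3.999 0.69 2.232
v -4.535 1.367 2.812
v -4.168 0.274 2.562
v -4.704 0.951 3.142
v -4.068 -0.036 3.016
v -4.604 0.641 3.595
v -3.732 -0.139 3.449
v -4.268 0.538 4.028
v -3.265 -0.005 3.723
v -3.801 0.672 4.302
f 2 4 1
f 5 2 1
f 1 4 3
f 3 5 1
f 2 8 4
f 6 2 5
f 6 8 2
f 4 8 3
f 7 5 3
f 3 8 7
f 7 6 5
f 8 6 7
f 10 9 13
f 10 13 11
f 11 13 14
f 11 14 12
f 13 9 15
f 13 15 14
f 14 15 16
f 14 16 12
f 15 9 17
f 15 17 16
f 16 17 18
f 16 18 12
f 17 9 19
f 17 19 18
f 18 19 20
f 18 20 12
f 19 9 21
f 19 21 20
f 20 21 22
f 20 22 12
f 21 9 23
f 21 23 22
f 22 23 24
f 22 24 12
f 23 9 25
f 23 25 24
f 24 25 26
f 24 26 12
f 25 9 27
f 25 27 26
f 26 27 28
f 26 28 12
f 27 9 10
f 27 10 28
f 28 10 11
f 28 11 12
f 29 40 34
f 29 34 30
f 29 30 36
f 29 36 39
f 29 39 40
f 30 34 38
f 34 40 33
f 40 39 31
f 39 36 35
f 36 30 37
f 32 38 33
f 32 33 31
f 32 31 35
f 32 35 37
f 32 37 38
f 33 38 34
f 31 33 40
f 35 31 39
f 37 35 36
f 38 37 30
f 42 41 45
f 42 45 43
f 43 45 46
f 43 46 44
f 45 41 47
f 45 47 46
f 46 47 48
f 46 48 44
f 47 41 49
f 47 49 48
f 48 49 50
f 48 50 44
f 49 41 51
f 49 51 50
f 50 51 52
f 50 52 44
f 51 41 53
f 51 53 52
f 52 53 54
f 52 54 44
f 53 41 55
f 53 55 54
f 54 55 56
f 54 56 44
f 55 41 57
f 55 57 56
f 56 57 58
f 56 58 44
f 57 41 59
f 57 59 58
f 58 59 60
f 58 60 44
f 59 41 61
f 59 61 60
f 60 61 62
f 60 62 44
f 61 41 63
f 61 63 62
f 62 63 64
f 62 64 44
f 63 41 42
f 63 42 64
f 64 42 43
f 64 43 44



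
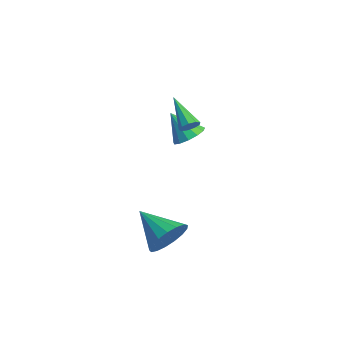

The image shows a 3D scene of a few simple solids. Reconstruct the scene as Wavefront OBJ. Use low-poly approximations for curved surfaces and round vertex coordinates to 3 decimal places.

v 1.47 -0.828 2.23
v 1.747 -0.662 2.612
v 0.05 -1.032 3.35
v 1.589 -0.4 2.459
v 1.375 -0.338 2.199
v 1.206 -0.506 1.954
v 1.16 -0.825 1.838
v 1.26 -1.145 1.906
v 1.457 -1.317 2.125
v 1.661 -1.26 2.394
v 1.776 -1.002 2.586
v 3.823 -2.683 -2.941
v 4.433 -2.975 -2.137
v 2.257 -3.417 -2.019
v 4.287 -2.51 -2.015
v 4.035 -2.084 -2.105
v 3.734 -1.796 -2.386
v 3.454 -1.711 -2.795
v 3.259 -1.849 -3.237
v 3.192 -2.178 -3.611
v 3.271 -2.623 -3.832
v 3.476 -3.081 -3.848
v 3.76 -3.449 -3.657
v 4.059 -3.641 -3.302
v 4.304 -3.613 -2.864
v 4.439 -3.373 -2.443
v -1.065 0.138 0.123
v -0.319 -0.177 0.306
v -1.655 -0.518 1.397
v -0.339 0.242 0.513
v -0.59 0.628 0.595
v -0.991 0.859 0.528
v -1.416 0.86 0.332
v -1.729 0.633 0.069
v -1.831 0.248 -0.176
v -1.69 -0.172 -0.326
v -1.35 -0.493 -0.334
v -0.92 -0.614 -0.197
v -0.536 -0.497 0.042
f 2 1 4
f 2 4 3
f 4 1 5
f 4 5 3
f 5 1 6
f 5 6 3
f 6 1 7
f 6 7 3
f 7 1 8
f 7 8 3
f 8 1 9
f 8 9 3
f 9 1 10
f 9 10 3
f 10 1 11
f 10 11 3
f 11 1 2
f 11 2 3
f 13 12 15
f 13 15 14
f 15 12 16
f 15 16 14
f 16 12 17
f 16 17 14
f 17 12 18
f 17 18 14
f 18 12 19
f 18 19 14
f 19 12 20
f 19 20 14
f 20 12 21
f 20 21 14
f 21 12 22
f 21 22 14
f 22 12 23
f 22 23 14
f 23 12 24
f 23 24 14
f 24 12 25
f 24 25 14
f 25 12 26
f 25 26 14
f 26 12 13
f 26 13 14
f 28 27 30
f 28 30 29
f 30 27 31
f 30 31 29
f 31 27 32
f 31 32 29
f 32 27 33
f 32 33 29
f 33 27 34
f 33 34 29
f 34 27 35
f 34 35 29
f 35 27 36
f 35 36 29
f 36 27 37
f 36 37 29
f 37 27 38
f 37 38 29
f 38 27 39
f 38 39 29
f 39 27 28
f 39 28 29



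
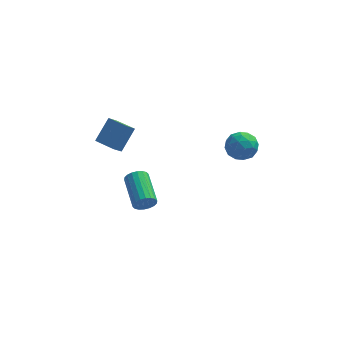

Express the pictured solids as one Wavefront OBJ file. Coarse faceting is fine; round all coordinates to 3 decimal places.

v -5.006 3.481 -2.76
v -4.267 4.446 -1.515
v -4.569 3.908 -3.351
v -3.83 4.874 -2.106
v -3.91 2.506 -2.654
v -3.171 3.472 -1.409
v -3.473 2.934 -3.245
v -2.734 3.899 -2
v -1.904 -3.628 -1.971
v -1.567 -3.714 -1.376
v -2.099 -1.779 -0.793
v -2.436 -1.692 -1.389
v -1.35 -3.599 -1.561
v -1.882 -1.664 -0.978
v -1.244 -3.49 -1.827
v -1.776 -1.554 -1.244
v -1.268 -3.407 -2.122
v -1.8 -1.472 -1.539
v -1.418 -3.369 -2.387
v -1.95 -1.434 -1.804
v -1.664 -3.381 -2.57
v -2.196 -1.446 -1.987
v -1.958 -3.443 -2.634
v -2.49 -1.508 -2.051
v -2.241 -3.541 -2.567
v -2.773 -1.606 -1.984
v -2.458 -3.656 -2.382
v -2.99 -1.721 -1.799
v -2.564 -3.766 -2.116
v -3.096 -1.83 -1.533
v -2.54 -3.848 -1.821
v -3.072 -1.913 -1.238
v -2.39 -3.886 -1.556
v -2.922 -1.951 -0.973
v -2.144 -3.874 -1.373
v -2.676 -1.939 -0.79
v -1.85 -3.812 -1.309
v -2.382 -1.877 -0.726
v 2.778 4.145 -3.564
v 3.808 4.353 -3.562
v 3.072 2.687 -2.738
v 4.102 2.895 -2.736
v 3.447 3.474 -2.151
v 3.266 4.375 -2.662
v 3.614 2.665 -3.638
v 3.433 3.566 -4.149
v 4.325 3.439 -3.608
v 4.222 3.939 -2.689
v 2.658 3.101 -3.611
v 2.555 3.601 -2.692
v 3.267 4.377 -3.636
v 3.613 2.663 -2.664
v 3.228 3.003 -2.321
v 3.834 3.126 -2.319
v 2.948 4.39 -3.106
v 3.554 4.512 -3.105
v 3.342 3.996 -2.276
v 3.326 2.528 -3.195
v 3.932 2.65 -3.194
v 3.046 3.914 -3.981
v 3.652 4.037 -3.979
v 3.538 3.044 -4.024
v 4.177 3.962 -3.661
v 4.35 3.105 -3.176
v 4.063 2.97 -3.706
v 3.956 3.499 -4.006
v 4.116 4.256 -3.121
v 4.289 3.399 -2.635
v 3.904 3.739 -2.292
v 3.797 4.269 -2.592
v 4.42 3.719 -3.148
v 2.591 3.641 -3.665
v 2.764 2.784 -3.179
v 3.083 2.771 -3.708
v 2.976 3.301 -4.008
v 2.53 3.935 -3.124
v 2.703 3.078 -2.639
v 2.924 3.541 -2.294
v 2.817 4.07 -2.594
v 2.46 3.321 -3.152
f 2 4 1
f 5 2 1
f 1 4 3
f 3 5 1
f 2 8 4
f 6 2 5
f 6 8 2
f 4 8 3
f 7 5 3
f 3 8 7
f 7 6 5
f 8 6 7
f 10 9 13
f 10 13 11
f 11 13 14
f 11 14 12
f 13 9 15
f 13 15 14
f 14 15 16
f 14 16 12
f 15 9 17
f 15 17 16
f 16 17 18
f 16 18 12
f 17 9 19
f 17 19 18
f 18 19 20
f 18 20 12
f 19 9 21
f 19 21 20
f 20 21 22
f 20 22 12
f 21 9 23
f 21 23 22
f 22 23 24
f 22 24 12
f 23 9 25
f 23 25 24
f 24 25 26
f 24 26 12
f 25 9 27
f 25 27 26
f 26 27 28
f 26 28 12
f 27 9 29
f 27 29 28
f 28 29 30
f 28 30 12
f 29 9 31
f 29 31 30
f 30 31 32
f 30 32 12
f 31 9 33
f 31 33 32
f 32 33 34
f 32 34 12
f 33 9 35
f 33 35 34
f 34 35 36
f 34 36 12
f 35 9 37
f 35 37 36
f 36 37 38
f 36 38 12
f 37 9 10
f 37 10 38
f 38 10 11
f 38 11 12
f 39 76 55
f 76 50 79
f 55 79 44
f 76 79 55
f 39 55 51
f 55 44 56
f 51 56 40
f 55 56 51
f 39 51 60
f 51 40 61
f 60 61 46
f 51 61 60
f 39 60 72
f 60 46 75
f 72 75 49
f 60 75 72
f 39 72 76
f 72 49 80
f 76 80 50
f 72 80 76
f 40 56 67
f 56 44 70
f 67 70 48
f 56 70 67
f 44 79 57
f 79 50 78
f 57 78 43
f 79 78 57
f 50 80 77
f 80 49 73
f 77 73 41
f 80 73 77
f 49 75 74
f 75 46 62
f 74 62 45
f 75 62 74
f 46 61 66
f 61 40 63
f 66 63 47
f 61 63 66
f 42 68 54
f 68 48 69
f 54 69 43
f 68 69 54
f 42 54 52
f 54 43 53
f 52 53 41
f 54 53 52
f 42 52 59
f 52 41 58
f 59 58 45
f 52 58 59
f 42 59 64
f 59 45 65
f 64 65 47
f 59 65 64
f 42 64 68
f 64 47 71
f 68 71 48
f 64 71 68
f 43 69 57
f 69 48 70
f 57 70 44
f 69 70 57
f 41 53 77
f 53 43 78
f 77 78 50
f 53 78 77
f 45 58 74
f 58 41 73
f 74 73 49
f 58 73 74
f 47 65 66
f 65 45 62
f 66 62 46
f 65 62 66
f 48 71 67
f 71 47 63
f 67 63 40
f 71 63 67



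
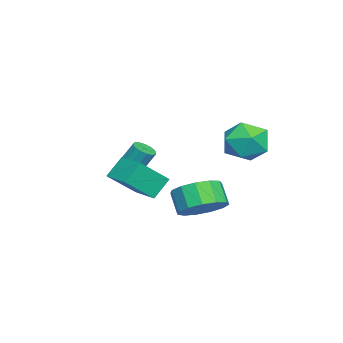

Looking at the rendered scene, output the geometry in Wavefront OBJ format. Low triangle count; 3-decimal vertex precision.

v 4.014 2.426 -1.837
v 4.932 2.036 -1.45
v 4.364 1.604 -0.536
v 3.446 1.994 -0.923
v 4.875 2.591 -1.223
v 4.306 2.159 -0.309
v 4.544 3.094 -1.191
v 3.976 2.662 -0.277
v 4.046 3.385 -1.364
v 3.477 2.953 -0.45
v 3.537 3.372 -1.687
v 2.968 2.94 -0.773
v 3.18 3.058 -2.058
v 2.611 2.626 -1.144
v 3.088 2.543 -2.358
v 2.519 2.111 -1.444
v 3.29 1.991 -2.493
v 2.721 1.56 -1.579
v 3.722 1.578 -2.42
v 3.153 1.146 -1.506
v 4.247 1.433 -2.161
v 3.678 1.001 -1.247
v 4.698 1.604 -1.8
v 4.13 1.172 -0.886
v -1.465 3.183 0.879
v -0.696 4.053 1
v -0.304 2.327 -0.34
v 0.465 3.197 -0.219
v 0.268 2.464 0.668
v -0.449 2.993 1.421
v -0.551 3.387 -0.761
v -1.268 3.916 -0.008
v -0.131 4.179 -0.014
v 0.375 3.608 0.87
v -1.375 2.772 -0.21
v -0.869 2.201 0.674
v 0.993 -1.17 -2.445
v 1.876 -2.179 -1.275
v 0.362 -0.682 -1.549
v 1.245 -1.691 -0.378
v 2.015 -0.109 -2.302
v 2.898 -1.118 -1.131
v 1.384 0.379 -1.405
v 2.267 -0.63 -0.235
v -0.725 -2.199 -2.182
v -0.263 -2.476 -1.994
v -0.354 -1.537 -0.39
v -0.815 -1.261 -0.578
v -0.156 -2.212 -2.142
v -0.247 -1.273 -0.539
v -0.23 -1.944 -2.303
v -0.32 -1.006 -0.7
v -0.461 -1.757 -2.426
v -0.551 -0.819 -0.822
v -0.775 -1.71 -2.471
v -0.866 -0.772 -0.867
v -1.074 -1.819 -2.424
v -1.164 -0.881 -0.82
v -1.262 -2.048 -2.3
v -1.352 -1.11 -0.697
v -1.279 -2.326 -2.139
v -1.369 -1.387 -0.536
v -1.12 -2.563 -1.991
v -1.211 -1.624 -0.388
v -0.836 -2.684 -1.904
v -0.927 -1.746 -0.301
v -0.517 -2.652 -1.905
v -0.607 -1.714 -0.302
f 2 1 5
f 2 5 3
f 3 5 6
f 3 6 4
f 5 1 7
f 5 7 6
f 6 7 8
f 6 8 4
f 7 1 9
f 7 9 8
f 8 9 10
f 8 10 4
f 9 1 11
f 9 11 10
f 10 11 12
f 10 12 4
f 11 1 13
f 11 13 12
f 12 13 14
f 12 14 4
f 13 1 15
f 13 15 14
f 14 15 16
f 14 16 4
f 15 1 17
f 15 17 16
f 16 17 18
f 16 18 4
f 17 1 19
f 17 19 18
f 18 19 20
f 18 20 4
f 19 1 21
f 19 21 20
f 20 21 22
f 20 22 4
f 21 1 23
f 21 23 22
f 22 23 24
f 22 24 4
f 23 1 2
f 23 2 24
f 24 2 3
f 24 3 4
f 25 36 30
f 25 30 26
f 25 26 32
f 25 32 35
f 25 35 36
f 26 30 34
f 30 36 29
f 36 35 27
f 35 32 31
f 32 26 33
f 28 34 29
f 28 29 27
f 28 27 31
f 28 31 33
f 28 33 34
f 29 34 30
f 27 29 36
f 31 27 35
f 33 31 32
f 34 33 26
f 38 40 37
f 41 38 37
f 37 40 39
f 39 41 37
f 38 44 40
f 42 38 41
f 42 44 38
f 40 44 39
f 43 41 39
f 39 44 43
f 43 42 41
f 44 42 43
f 46 45 49
f 46 49 47
f 47 49 50
f 47 50 48
f 49 45 51
f 49 51 50
f 50 51 52
f 50 52 48
f 51 45 53
f 51 53 52
f 52 53 54
f 52 54 48
f 53 45 55
f 53 55 54
f 54 55 56
f 54 56 48
f 55 45 57
f 55 57 56
f 56 57 58
f 56 58 48
f 57 45 59
f 57 59 58
f 58 59 60
f 58 60 48
f 59 45 61
f 59 61 60
f 60 61 62
f 60 62 48
f 61 45 63
f 61 63 62
f 62 63 64
f 62 64 48
f 63 45 65
f 63 65 64
f 64 65 66
f 64 66 48
f 65 45 67
f 65 67 66
f 66 67 68
f 66 68 48
f 67 45 46
f 67 46 68
f 68 46 47
f 68 47 48



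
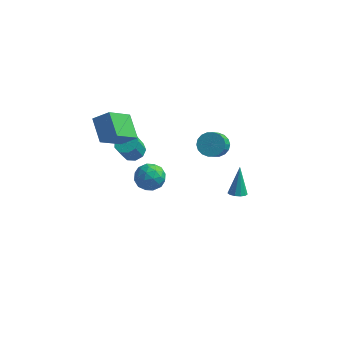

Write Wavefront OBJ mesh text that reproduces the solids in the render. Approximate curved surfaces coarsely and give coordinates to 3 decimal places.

v -3.598 -2.366 0.966
v -4.288 -3.839 2.326
v -4.415 -1.222 1.791
v -5.104 -2.694 3.152
v -2.676 -2.186 1.628
v -3.365 -3.658 2.989
v -3.492 -1.041 2.454
v -4.182 -2.514 3.814
v 1.347 -0.556 0.629
v 1.977 -0.889 0.265
v 2.022 -2.097 1.446
v 1.393 -1.764 1.811
v 2.128 -0.661 0.492
v 2.174 -1.868 1.674
v 2.125 -0.412 0.747
v 2.171 -1.62 1.928
v 1.968 -0.191 0.978
v 2.013 -1.399 2.16
v 1.688 -0.043 1.141
v 1.733 -1.251 2.322
v 1.34 0.003 1.202
v 1.386 -1.205 2.383
v 0.994 -0.061 1.149
v 1.039 -1.269 2.33
v 0.718 -0.223 0.994
v 0.763 -1.431 2.175
v 0.566 -0.452 0.766
v 0.612 -1.659 1.948
v 0.569 -0.7 0.512
v 0.615 -1.908 1.693
v 0.727 -0.921 0.28
v 0.772 -2.129 1.462
v 1.007 -1.069 0.118
v 1.052 -2.277 1.299
v 1.354 -1.115 0.057
v 1.4 -2.323 1.238
v 1.701 -1.051 0.11
v 1.746 -2.259 1.291
v 3.643 -4.359 0.542
v 4.126 -4.561 0.674
v 3.537 -3.581 2.118
v 4.178 -4.291 0.545
v 4.061 -4.042 0.414
v 3.811 -3.895 0.324
v 3.507 -3.894 0.304
v 3.246 -4.041 0.359
v 3.112 -4.289 0.473
v 3.146 -4.559 0.608
v 3.337 -4.766 0.723
v 3.626 -4.843 0.781
v 3.92 -4.767 0.762
v -3.314 -0.166 -4.151
v -2.502 0.377 -4.117
v -2.638 -1.237 -3.203
v -1.826 -0.694 -3.169
v -2.643 -0.379 -2.734
v -3.061 0.283 -3.32
v -2.079 -1.143 -4
v -2.497 -0.481 -4.586
v -1.738 -0.227 -4.023
v -2.087 0.245 -3.241
v -3.053 -1.105 -4.079
v -3.402 -0.633 -3.297
v -2.967 0.2 -4.217
v -2.173 -1.06 -3.103
v -2.653 -0.874 -2.847
v -2.176 -0.555 -2.827
v -3.296 0.144 -3.749
v -2.818 0.464 -3.729
v -2.901 0.019 -2.916
v -2.322 -1.324 -3.591
v -1.844 -1.004 -3.571
v -2.964 -0.305 -4.493
v -2.487 0.014 -4.473
v -2.239 -0.879 -4.404
v -2.041 0.164 -4.142
v -1.644 -0.466 -3.585
v -1.793 -0.73 -4.073
v -2.038 -0.341 -4.418
v -2.246 0.441 -3.682
v -1.849 -0.188 -3.125
v -2.329 -0.003 -2.87
v -2.574 0.386 -3.214
v -1.797 0.086 -3.627
v -3.291 -0.672 -4.195
v -2.894 -1.301 -3.638
v -2.566 -1.246 -4.106
v -2.811 -0.857 -4.45
v -3.496 -0.394 -3.735
v -3.099 -1.024 -3.178
v -3.102 -0.519 -2.902
v -3.347 -0.13 -3.247
v -3.343 -0.946 -3.693
v -3.329 -0.979 -0.879
v -2.92 -0.466 -0.559
v -3.162 -1.008 0.62
v -3.571 -1.521 0.299
v -3.395 -0.313 -0.587
v -3.637 -0.856 0.592
v -3.839 -0.472 -0.751
v -4.081 -1.015 0.428
v -4.044 -0.868 -0.975
v -4.286 -1.411 0.203
v -3.915 -1.316 -1.155
v -4.157 -1.859 0.024
v -3.511 -1.606 -1.206
v -3.753 -2.148 -0.027
v -3.023 -1.602 -1.104
v -3.265 -2.145 0.075
v -2.677 -1.307 -0.897
v -2.919 -1.85 0.282
v -2.637 -0.858 -0.682
v -2.879 -1.401 0.497
f 2 4 1
f 5 2 1
f 1 4 3
f 3 5 1
f 2 8 4
f 6 2 5
f 6 8 2
f 4 8 3
f 7 5 3
f 3 8 7
f 7 6 5
f 8 6 7
f 10 9 13
f 10 13 11
f 11 13 14
f 11 14 12
f 13 9 15
f 13 15 14
f 14 15 16
f 14 16 12
f 15 9 17
f 15 17 16
f 16 17 18
f 16 18 12
f 17 9 19
f 17 19 18
f 18 19 20
f 18 20 12
f 19 9 21
f 19 21 20
f 20 21 22
f 20 22 12
f 21 9 23
f 21 23 22
f 22 23 24
f 22 24 12
f 23 9 25
f 23 25 24
f 24 25 26
f 24 26 12
f 25 9 27
f 25 27 26
f 26 27 28
f 26 28 12
f 27 9 29
f 27 29 28
f 28 29 30
f 28 30 12
f 29 9 31
f 29 31 30
f 30 31 32
f 30 32 12
f 31 9 33
f 31 33 32
f 32 33 34
f 32 34 12
f 33 9 35
f 33 35 34
f 34 35 36
f 34 36 12
f 35 9 37
f 35 37 36
f 36 37 38
f 36 38 12
f 37 9 10
f 37 10 38
f 38 10 11
f 38 11 12
f 40 39 42
f 40 42 41
f 42 39 43
f 42 43 41
f 43 39 44
f 43 44 41
f 44 39 45
f 44 45 41
f 45 39 46
f 45 46 41
f 46 39 47
f 46 47 41
f 47 39 48
f 47 48 41
f 48 39 49
f 48 49 41
f 49 39 50
f 49 50 41
f 50 39 51
f 50 51 41
f 51 39 40
f 51 40 41
f 52 89 68
f 89 63 92
f 68 92 57
f 89 92 68
f 52 68 64
f 68 57 69
f 64 69 53
f 68 69 64
f 52 64 73
f 64 53 74
f 73 74 59
f 64 74 73
f 52 73 85
f 73 59 88
f 85 88 62
f 73 88 85
f 52 85 89
f 85 62 93
f 89 93 63
f 85 93 89
f 53 69 80
f 69 57 83
f 80 83 61
f 69 83 80
f 57 92 70
f 92 63 91
f 70 91 56
f 92 91 70
f 63 93 90
f 93 62 86
f 90 86 54
f 93 86 90
f 62 88 87
f 88 59 75
f 87 75 58
f 88 75 87
f 59 74 79
f 74 53 76
f 79 76 60
f 74 76 79
f 55 81 67
f 81 61 82
f 67 82 56
f 81 82 67
f 55 67 65
f 67 56 66
f 65 66 54
f 67 66 65
f 55 65 72
f 65 54 71
f 72 71 58
f 65 71 72
f 55 72 77
f 72 58 78
f 77 78 60
f 72 78 77
f 55 77 81
f 77 60 84
f 81 84 61
f 77 84 81
f 56 82 70
f 82 61 83
f 70 83 57
f 82 83 70
f 54 66 90
f 66 56 91
f 90 91 63
f 66 91 90
f 58 71 87
f 71 54 86
f 87 86 62
f 71 86 87
f 60 78 79
f 78 58 75
f 79 75 59
f 78 75 79
f 61 84 80
f 84 60 76
f 80 76 53
f 84 76 80
f 95 94 98
f 95 98 96
f 96 98 99
f 96 99 97
f 98 94 100
f 98 100 99
f 99 100 101
f 99 101 97
f 100 94 102
f 100 102 101
f 101 102 103
f 101 103 97
f 102 94 104
f 102 104 103
f 103 104 105
f 103 105 97
f 104 94 106
f 104 106 105
f 105 106 107
f 105 107 97
f 106 94 108
f 106 108 107
f 107 108 109
f 107 109 97
f 108 94 110
f 108 110 109
f 109 110 111
f 109 111 97
f 110 94 112
f 110 112 111
f 111 112 113
f 111 113 97
f 112 94 95
f 112 95 113
f 113 95 96
f 113 96 97



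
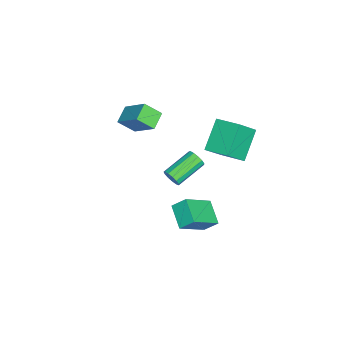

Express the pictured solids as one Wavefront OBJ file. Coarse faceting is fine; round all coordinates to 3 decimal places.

v -4.854 1.68 -0.396
v -3.909 0.963 0.807
v -4.252 3.064 -0.045
v -3.306 2.348 1.158
v -3.354 1.372 -1.758
v -2.408 0.656 -0.555
v -2.751 2.757 -1.407
v -1.806 2.04 -0.204
v -2.191 -1.098 -3.279
v -1.862 -0.954 -2.81
v -3.301 0.122 -2.133
v -3.629 -0.022 -2.601
v -1.8 -0.724 -3.042
v -3.239 0.351 -2.365
v -1.862 -0.613 -3.349
v -3.3 0.463 -2.672
v -2.028 -0.656 -3.634
v -3.466 0.42 -2.957
v -2.245 -0.839 -3.806
v -3.684 0.237 -3.129
v -2.446 -1.104 -3.811
v -3.885 -0.028 -3.133
v -2.565 -1.368 -3.646
v -4.004 -0.292 -2.969
v -2.566 -1.545 -3.365
v -4.004 -0.469 -2.688
v -2.447 -1.581 -3.057
v -3.886 -0.505 -2.379
v -2.247 -1.463 -2.819
v -3.686 -0.387 -2.141
v -2.029 -1.229 -2.727
v -3.468 -0.154 -2.049
v 1.508 1.072 -1.607
v 1.45 1.798 -0.936
v 2.631 1.742 -2.233
v 2.573 2.467 -1.562
v 2.767 0.073 -0.418
v 2.709 0.798 0.253
v 3.89 0.742 -1.044
v 3.832 1.468 -0.373
v -3.126 -2.881 0.938
v -2.93 -3.771 1.734
v -2.361 -1.631 2.148
v -2.166 -2.521 2.944
v -2.134 -3.059 0.496
v -1.939 -3.949 1.292
v -1.37 -1.809 1.706
v -1.174 -2.699 2.502
f 2 4 1
f 5 2 1
f 1 4 3
f 3 5 1
f 2 8 4
f 6 2 5
f 6 8 2
f 4 8 3
f 7 5 3
f 3 8 7
f 7 6 5
f 8 6 7
f 10 9 13
f 10 13 11
f 11 13 14
f 11 14 12
f 13 9 15
f 13 15 14
f 14 15 16
f 14 16 12
f 15 9 17
f 15 17 16
f 16 17 18
f 16 18 12
f 17 9 19
f 17 19 18
f 18 19 20
f 18 20 12
f 19 9 21
f 19 21 20
f 20 21 22
f 20 22 12
f 21 9 23
f 21 23 22
f 22 23 24
f 22 24 12
f 23 9 25
f 23 25 24
f 24 25 26
f 24 26 12
f 25 9 27
f 25 27 26
f 26 27 28
f 26 28 12
f 27 9 29
f 27 29 28
f 28 29 30
f 28 30 12
f 29 9 31
f 29 31 30
f 30 31 32
f 30 32 12
f 31 9 10
f 31 10 32
f 32 10 11
f 32 11 12
f 34 36 33
f 37 34 33
f 33 36 35
f 35 37 33
f 34 40 36
f 38 34 37
f 38 40 34
f 36 40 35
f 39 37 35
f 35 40 39
f 39 38 37
f 40 38 39
f 42 44 41
f 45 42 41
f 41 44 43
f 43 45 41
f 42 48 44
f 46 42 45
f 46 48 42
f 44 48 43
f 47 45 43
f 43 48 47
f 47 46 45
f 48 46 47



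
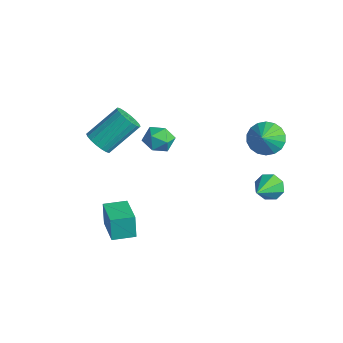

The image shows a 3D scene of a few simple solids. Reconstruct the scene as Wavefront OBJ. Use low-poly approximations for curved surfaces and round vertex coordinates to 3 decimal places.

v 2.548 4.326 3.081
v 3.33 4.307 2.507
v 3.132 3.654 3.899
v 3.397 4.659 2.748
v 3.295 4.944 3.055
v 3.046 5.108 3.368
v 2.698 5.117 3.623
v 2.32 4.969 3.771
v 1.988 4.694 3.782
v 1.766 4.346 3.654
v 1.699 3.994 3.413
v 1.801 3.708 3.106
v 2.05 3.545 2.794
v 2.398 3.536 2.538
v 2.776 3.684 2.39
v 3.108 3.959 2.379
v 2.795 4.459 -0.615
v 3.385 4.487 -1.139
v 3.705 3.061 0.335
v 3.472 4.861 -0.672
v 3.162 5 -0.172
v 2.637 4.821 0.069
v 2.204 4.431 -0.091
v 2.117 4.056 -0.558
v 2.427 3.918 -1.059
v 2.953 4.097 -1.299
v -1.723 0.391 1.918
v -1.118 0.931 1.596
v -0.782 -0.111 2.844
v -0.177 0.429 2.522
v -0.853 0.749 2.971
v -1.435 1.06 2.399
v -0.465 -0.24 2.041
v -1.047 0.071 1.469
v -0.341 0.541 1.672
v -0.58 1.153 2.247
v -1.32 -0.333 2.193
v -1.559 0.279 2.768
v -3.462 -1.566 0.934
v -2.716 -1.823 1.158
v -2.552 -0.151 2.531
v -3.298 0.106 2.306
v -2.644 -1.601 0.878
v -2.481 0.072 2.251
v -2.735 -1.371 0.609
v -2.571 0.302 1.982
v -2.969 -1.18 0.404
v -2.805 0.492 1.777
v -3.301 -1.066 0.304
v -3.137 0.607 1.677
v -3.665 -1.05 0.329
v -3.501 0.622 1.702
v -3.988 -1.137 0.474
v -3.824 0.535 1.847
v -4.208 -1.309 0.709
v -4.044 0.363 2.082
v -4.279 -1.532 0.989
v -4.116 0.141 2.362
v -4.189 -1.762 1.258
v -4.025 -0.089 2.631
v -3.955 -1.952 1.463
v -3.791 -0.28 2.836
v -3.623 -2.067 1.563
v -3.459 -0.394 2.936
v -3.259 -2.082 1.538
v -3.095 -0.41 2.911
v -2.936 -1.995 1.393
v -2.772 -0.323 2.766
v -1.349 -2.543 -3.379
v -1.629 -2.427 -2.094
v -0.958 -1.376 -3.399
v -1.238 -1.26 -2.114
v 0.398 -3.12 -2.946
v 0.118 -3.004 -1.661
v 0.789 -1.953 -2.966
v 0.509 -1.837 -1.681
f 2 1 4
f 2 4 3
f 4 1 5
f 4 5 3
f 5 1 6
f 5 6 3
f 6 1 7
f 6 7 3
f 7 1 8
f 7 8 3
f 8 1 9
f 8 9 3
f 9 1 10
f 9 10 3
f 10 1 11
f 10 11 3
f 11 1 12
f 11 12 3
f 12 1 13
f 12 13 3
f 13 1 14
f 13 14 3
f 14 1 15
f 14 15 3
f 15 1 16
f 15 16 3
f 16 1 2
f 16 2 3
f 18 17 20
f 18 20 19
f 20 17 21
f 20 21 19
f 21 17 22
f 21 22 19
f 22 17 23
f 22 23 19
f 23 17 24
f 23 24 19
f 24 17 25
f 24 25 19
f 25 17 26
f 25 26 19
f 26 17 18
f 26 18 19
f 27 38 32
f 27 32 28
f 27 28 34
f 27 34 37
f 27 37 38
f 28 32 36
f 32 38 31
f 38 37 29
f 37 34 33
f 34 28 35
f 30 36 31
f 30 31 29
f 30 29 33
f 30 33 35
f 30 35 36
f 31 36 32
f 29 31 38
f 33 29 37
f 35 33 34
f 36 35 28
f 40 39 43
f 40 43 41
f 41 43 44
f 41 44 42
f 43 39 45
f 43 45 44
f 44 45 46
f 44 46 42
f 45 39 47
f 45 47 46
f 46 47 48
f 46 48 42
f 47 39 49
f 47 49 48
f 48 49 50
f 48 50 42
f 49 39 51
f 49 51 50
f 50 51 52
f 50 52 42
f 51 39 53
f 51 53 52
f 52 53 54
f 52 54 42
f 53 39 55
f 53 55 54
f 54 55 56
f 54 56 42
f 55 39 57
f 55 57 56
f 56 57 58
f 56 58 42
f 57 39 59
f 57 59 58
f 58 59 60
f 58 60 42
f 59 39 61
f 59 61 60
f 60 61 62
f 60 62 42
f 61 39 63
f 61 63 62
f 62 63 64
f 62 64 42
f 63 39 65
f 63 65 64
f 64 65 66
f 64 66 42
f 65 39 67
f 65 67 66
f 66 67 68
f 66 68 42
f 67 39 40
f 67 40 68
f 68 40 41
f 68 41 42
f 70 72 69
f 73 70 69
f 69 72 71
f 71 73 69
f 70 76 72
f 74 70 73
f 74 76 70
f 72 76 71
f 75 73 71
f 71 76 75
f 75 74 73
f 76 74 75



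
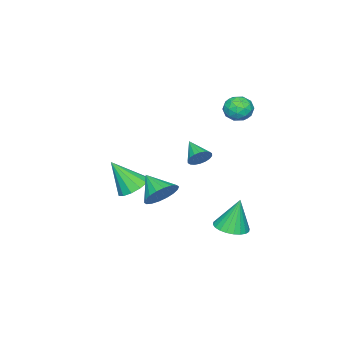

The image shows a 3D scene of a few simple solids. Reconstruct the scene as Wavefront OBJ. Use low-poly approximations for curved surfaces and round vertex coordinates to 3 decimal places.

v -2.226 2.063 2.279
v -1.971 2.411 3.026
v -2.109 0.789 2.834
v -1.854 1.137 3.581
v -2.667 1.238 3.314
v -2.74 2.025 2.971
v -1.34 1.175 2.889
v -1.413 1.962 2.546
v -1.423 1.862 3.402
v -2.243 1.901 3.665
v -1.837 1.299 2.195
v -2.657 1.338 2.458
v -2.109 2.349 2.604
v -1.971 0.851 3.256
v -2.449 0.91 3.099
v -2.299 1.115 3.538
v -2.561 2.122 2.572
v -2.411 2.327 3.01
v -2.82 1.637 3.18
v -1.669 0.873 2.85
v -1.519 1.078 3.288
v -1.781 2.085 2.322
v -1.631 2.29 2.761
v -1.26 1.563 2.68
v -1.637 2.231 3.264
v -1.568 1.482 3.59
v -1.266 1.504 3.183
v -1.309 1.967 2.982
v -2.119 2.254 3.418
v -2.05 1.505 3.744
v -2.528 1.564 3.588
v -2.571 2.027 3.386
v -1.797 1.931 3.64
v -2.03 1.695 2.116
v -1.961 0.946 2.442
v -1.509 1.173 2.474
v -1.552 1.636 2.272
v -2.512 1.718 2.27
v -2.443 0.969 2.596
v -2.771 1.233 2.878
v -2.814 1.696 2.677
v -2.283 1.269 2.22
v 1.148 -2.751 -2.726
v 2.103 -2.732 -2.984
v 1.632 -3.849 -1.014
v 2.016 -2.28 -2.67
v 1.654 -1.977 -2.373
v 1.13 -1.92 -2.188
v 0.613 -2.127 -2.174
v 0.265 -2.532 -2.335
v 0.197 -3.007 -2.62
v 0.431 -3.401 -2.939
v 0.893 -3.588 -3.19
v 1.435 -3.51 -3.293
v 1.887 -3.191 -3.217
v 2.27 2.081 1.322
v 2.567 2.26 1.895
v 1.67 1.039 1.958
v 2.311 2.412 1.903
v 2.046 2.499 1.795
v 1.826 2.503 1.594
v 1.694 2.423 1.339
v 1.676 2.275 1.08
v 1.776 2.089 0.87
v 1.973 1.902 0.749
v 2.23 1.749 0.741
v 2.494 1.663 0.849
v 2.714 1.659 1.05
v 2.846 1.739 1.305
v 2.864 1.886 1.564
v 2.764 2.072 1.774
v -0.002 2.538 -4.594
v 0.75 3.151 -4.574
v -0.318 2.862 -2.646
v 0.465 3.386 -4.659
v 0.11 3.492 -4.734
v -0.263 3.452 -4.788
v -0.596 3.274 -4.812
v -0.838 2.983 -4.804
v -0.953 2.625 -4.763
v -0.924 2.254 -4.696
v -0.754 1.926 -4.614
v -0.469 1.691 -4.529
v -0.114 1.585 -4.454
v 0.259 1.625 -4.4
v 0.592 1.803 -4.376
v 0.834 2.094 -4.385
v 0.949 2.452 -4.425
v 0.92 2.823 -4.492
v 3.937 0.92 -0.877
v 4.882 0.595 -0.906
v 3.543 -0.3 -0.023
v 4.876 0.851 -0.542
v 4.685 1.121 -0.245
v 4.345 1.351 -0.072
v 3.924 1.496 -0.059
v 3.506 1.526 -0.208
v 3.173 1.437 -0.49
v 2.991 1.245 -0.848
v 2.997 0.989 -1.212
v 3.188 0.719 -1.509
v 3.528 0.489 -1.681
v 3.949 0.344 -1.694
v 4.367 0.314 -1.545
v 4.7 0.403 -1.264
f 1 38 17
f 38 12 41
f 17 41 6
f 38 41 17
f 1 17 13
f 17 6 18
f 13 18 2
f 17 18 13
f 1 13 22
f 13 2 23
f 22 23 8
f 13 23 22
f 1 22 34
f 22 8 37
f 34 37 11
f 22 37 34
f 1 34 38
f 34 11 42
f 38 42 12
f 34 42 38
f 2 18 29
f 18 6 32
f 29 32 10
f 18 32 29
f 6 41 19
f 41 12 40
f 19 40 5
f 41 40 19
f 12 42 39
f 42 11 35
f 39 35 3
f 42 35 39
f 11 37 36
f 37 8 24
f 36 24 7
f 37 24 36
f 8 23 28
f 23 2 25
f 28 25 9
f 23 25 28
f 4 30 16
f 30 10 31
f 16 31 5
f 30 31 16
f 4 16 14
f 16 5 15
f 14 15 3
f 16 15 14
f 4 14 21
f 14 3 20
f 21 20 7
f 14 20 21
f 4 21 26
f 21 7 27
f 26 27 9
f 21 27 26
f 4 26 30
f 26 9 33
f 30 33 10
f 26 33 30
f 5 31 19
f 31 10 32
f 19 32 6
f 31 32 19
f 3 15 39
f 15 5 40
f 39 40 12
f 15 40 39
f 7 20 36
f 20 3 35
f 36 35 11
f 20 35 36
f 9 27 28
f 27 7 24
f 28 24 8
f 27 24 28
f 10 33 29
f 33 9 25
f 29 25 2
f 33 25 29
f 44 43 46
f 44 46 45
f 46 43 47
f 46 47 45
f 47 43 48
f 47 48 45
f 48 43 49
f 48 49 45
f 49 43 50
f 49 50 45
f 50 43 51
f 50 51 45
f 51 43 52
f 51 52 45
f 52 43 53
f 52 53 45
f 53 43 54
f 53 54 45
f 54 43 55
f 54 55 45
f 55 43 44
f 55 44 45
f 57 56 59
f 57 59 58
f 59 56 60
f 59 60 58
f 60 56 61
f 60 61 58
f 61 56 62
f 61 62 58
f 62 56 63
f 62 63 58
f 63 56 64
f 63 64 58
f 64 56 65
f 64 65 58
f 65 56 66
f 65 66 58
f 66 56 67
f 66 67 58
f 67 56 68
f 67 68 58
f 68 56 69
f 68 69 58
f 69 56 70
f 69 70 58
f 70 56 71
f 70 71 58
f 71 56 57
f 71 57 58
f 73 72 75
f 73 75 74
f 75 72 76
f 75 76 74
f 76 72 77
f 76 77 74
f 77 72 78
f 77 78 74
f 78 72 79
f 78 79 74
f 79 72 80
f 79 80 74
f 80 72 81
f 80 81 74
f 81 72 82
f 81 82 74
f 82 72 83
f 82 83 74
f 83 72 84
f 83 84 74
f 84 72 85
f 84 85 74
f 85 72 86
f 85 86 74
f 86 72 87
f 86 87 74
f 87 72 88
f 87 88 74
f 88 72 89
f 88 89 74
f 89 72 73
f 89 73 74
f 91 90 93
f 91 93 92
f 93 90 94
f 93 94 92
f 94 90 95
f 94 95 92
f 95 90 96
f 95 96 92
f 96 90 97
f 96 97 92
f 97 90 98
f 97 98 92
f 98 90 99
f 98 99 92
f 99 90 100
f 99 100 92
f 100 90 101
f 100 101 92
f 101 90 102
f 101 102 92
f 102 90 103
f 102 103 92
f 103 90 104
f 103 104 92
f 104 90 105
f 104 105 92
f 105 90 91
f 105 91 92

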